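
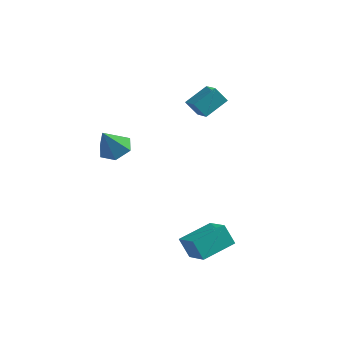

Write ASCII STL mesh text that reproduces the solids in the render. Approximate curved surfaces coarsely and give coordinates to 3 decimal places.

solid 
facet normal -0.514 -0.732 -0.447
outer loop
vertex 1.798 1.435 2.042
vertex 1.111 1.417 2.862
vertex 1.007 2.381 1.401
endloop
endfacet
facet normal 0.642 0.017 -0.767
outer loop
vertex 1.809 3.523 2.098
vertex 1.798 1.435 2.042
vertex 1.007 2.381 1.401
endloop
endfacet
facet normal -0.514 -0.732 -0.447
outer loop
vertex 1.007 2.381 1.401
vertex 1.111 1.417 2.862
vertex 0.32 2.363 2.221
endloop
endfacet
facet normal -0.569 0.681 -0.461
outer loop
vertex 0.32 2.363 2.221
vertex 1.809 3.523 2.098
vertex 1.007 2.381 1.401
endloop
endfacet
facet normal 0.569 -0.681 0.461
outer loop
vertex 1.798 1.435 2.042
vertex 1.913 2.559 3.559
vertex 1.111 1.417 2.862
endloop
endfacet
facet normal 0.642 0.017 -0.767
outer loop
vertex 2.6 2.577 2.739
vertex 1.798 1.435 2.042
vertex 1.809 3.523 2.098
endloop
endfacet
facet normal 0.569 -0.681 0.461
outer loop
vertex 2.6 2.577 2.739
vertex 1.913 2.559 3.559
vertex 1.798 1.435 2.042
endloop
endfacet
facet normal -0.642 -0.017 0.767
outer loop
vertex 1.111 1.417 2.862
vertex 1.913 2.559 3.559
vertex 0.32 2.363 2.221
endloop
endfacet
facet normal -0.569 0.681 -0.461
outer loop
vertex 1.122 3.505 2.918
vertex 1.809 3.523 2.098
vertex 0.32 2.363 2.221
endloop
endfacet
facet normal -0.642 -0.017 0.767
outer loop
vertex 0.32 2.363 2.221
vertex 1.913 2.559 3.559
vertex 1.122 3.505 2.918
endloop
endfacet
facet normal 0.514 0.732 0.447
outer loop
vertex 1.122 3.505 2.918
vertex 2.6 2.577 2.739
vertex 1.809 3.523 2.098
endloop
endfacet
facet normal 0.514 0.732 0.447
outer loop
vertex 1.913 2.559 3.559
vertex 2.6 2.577 2.739
vertex 1.122 3.505 2.918
endloop
endfacet
facet normal 0.249 0.387 -0.888
outer loop
vertex -1.678 -0.654 0.958
vertex -2.266 -1.287 0.517
vertex -2.607 -0.423 0.798
endloop
endfacet
facet normal 0.023 0.630 0.776
outer loop
vertex -1.678 -0.654 0.958
vertex -2.607 -0.423 0.798
vertex -2.694 -1.953 2.043
endloop
endfacet
facet normal 0.249 0.387 -0.888
outer loop
vertex -2.607 -0.423 0.798
vertex -2.266 -1.287 0.517
vertex -3.195 -1.057 0.357
endloop
endfacet
facet normal -0.788 0.415 0.455
outer loop
vertex -2.607 -0.423 0.798
vertex -3.195 -1.057 0.357
vertex -2.694 -1.953 2.043
endloop
endfacet
facet normal 0.249 0.388 -0.888
outer loop
vertex -3.195 -1.057 0.357
vertex -2.266 -1.287 0.517
vertex -2.853 -1.92 0.076
endloop
endfacet
facet normal -0.920 -0.387 0.068
outer loop
vertex -3.195 -1.057 0.357
vertex -2.853 -1.92 0.076
vertex -2.694 -1.953 2.043
endloop
endfacet
facet normal 0.248 0.388 -0.888
outer loop
vertex -2.853 -1.92 0.076
vertex -2.266 -1.287 0.517
vertex -1.925 -2.15 0.235
endloop
endfacet
facet normal -0.241 -0.970 0.003
outer loop
vertex -2.853 -1.92 0.076
vertex -1.925 -2.15 0.235
vertex -2.694 -1.953 2.043
endloop
endfacet
facet normal 0.249 0.388 -0.887
outer loop
vertex -1.925 -2.15 0.235
vertex -2.266 -1.287 0.517
vertex -1.337 -1.517 0.677
endloop
endfacet
facet normal 0.569 -0.755 0.324
outer loop
vertex -1.925 -2.15 0.235
vertex -1.337 -1.517 0.677
vertex -2.694 -1.953 2.043
endloop
endfacet
facet normal 0.249 0.387 -0.888
outer loop
vertex -1.337 -1.517 0.677
vertex -2.266 -1.287 0.517
vertex -1.678 -0.654 0.958
endloop
endfacet
facet normal 0.701 0.046 0.711
outer loop
vertex -1.337 -1.517 0.677
vertex -1.678 -0.654 0.958
vertex -2.694 -1.953 2.043
endloop
endfacet
facet normal -0.583 -0.792 -0.180
outer loop
vertex 3.858 -5.163 -3.797
vertex 3.208 -4.923 -2.745
vertex 2.779 -4.166 -4.691
endloop
endfacet
facet normal 0.516 -0.190 -0.835
outer loop
vertex 3.932 -2.597 -4.335
vertex 3.858 -5.163 -3.797
vertex 2.779 -4.166 -4.691
endloop
endfacet
facet normal -0.582 -0.793 -0.180
outer loop
vertex 2.779 -4.166 -4.691
vertex 3.208 -4.923 -2.745
vertex 2.128 -3.927 -3.639
endloop
endfacet
facet normal -0.628 0.579 -0.520
outer loop
vertex 2.128 -3.927 -3.639
vertex 3.932 -2.597 -4.335
vertex 2.779 -4.166 -4.691
endloop
endfacet
facet normal 0.628 -0.579 0.520
outer loop
vertex 3.858 -5.163 -3.797
vertex 4.361 -3.354 -2.389
vertex 3.208 -4.923 -2.745
endloop
endfacet
facet normal 0.516 -0.190 -0.835
outer loop
vertex 5.012 -3.593 -3.441
vertex 3.858 -5.163 -3.797
vertex 3.932 -2.597 -4.335
endloop
endfacet
facet normal 0.628 -0.579 0.520
outer loop
vertex 5.012 -3.593 -3.441
vertex 4.361 -3.354 -2.389
vertex 3.858 -5.163 -3.797
endloop
endfacet
facet normal -0.516 0.190 0.835
outer loop
vertex 3.208 -4.923 -2.745
vertex 4.361 -3.354 -2.389
vertex 2.128 -3.927 -3.639
endloop
endfacet
facet normal -0.628 0.579 -0.520
outer loop
vertex 3.282 -2.357 -3.283
vertex 3.932 -2.597 -4.335
vertex 2.128 -3.927 -3.639
endloop
endfacet
facet normal -0.516 0.190 0.835
outer loop
vertex 2.128 -3.927 -3.639
vertex 4.361 -3.354 -2.389
vertex 3.282 -2.357 -3.283
endloop
endfacet
facet normal 0.583 0.793 0.179
outer loop
vertex 3.282 -2.357 -3.283
vertex 5.012 -3.593 -3.441
vertex 3.932 -2.597 -4.335
endloop
endfacet
facet normal 0.583 0.792 0.181
outer loop
vertex 4.361 -3.354 -2.389
vertex 5.012 -3.593 -3.441
vertex 3.282 -2.357 -3.283
endloop
endfacet

endsolid


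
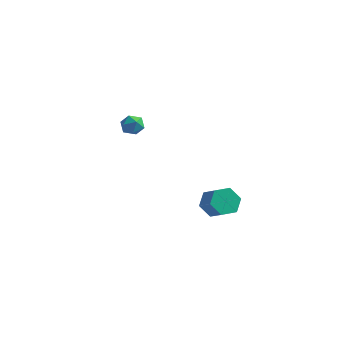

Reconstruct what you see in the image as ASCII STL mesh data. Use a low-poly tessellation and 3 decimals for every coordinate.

solid 
facet normal -0.905 0.416 -0.088
outer loop
vertex -4.153 2.775 -0.077
vertex -4.382 2.392 0.469
vertex -4.1 3.028 0.578
endloop
endfacet
facet normal -0.395 0.867 -0.303
outer loop
vertex -4.153 2.775 -0.077
vertex -4.1 3.028 0.578
vertex -3.568 3.112 0.124
endloop
endfacet
facet normal -0.033 0.554 -0.832
outer loop
vertex -4.153 2.775 -0.077
vertex -3.568 3.112 0.124
vertex -3.522 2.527 -0.267
endloop
endfacet
facet normal -0.320 -0.092 -0.943
outer loop
vertex -4.153 2.775 -0.077
vertex -3.522 2.527 -0.267
vertex -4.024 2.082 -0.053
endloop
endfacet
facet normal -0.857 -0.176 -0.483
outer loop
vertex -4.153 2.775 -0.077
vertex -4.024 2.082 -0.053
vertex -4.382 2.392 0.469
endloop
endfacet
facet normal 0.053 0.969 0.242
outer loop
vertex -3.568 3.112 0.124
vertex -4.1 3.028 0.578
vertex -3.436 2.938 0.793
endloop
endfacet
facet normal -0.770 0.240 0.591
outer loop
vertex -4.1 3.028 0.578
vertex -4.382 2.392 0.469
vertex -3.938 2.493 1.007
endloop
endfacet
facet normal -0.694 -0.718 -0.050
outer loop
vertex -4.382 2.392 0.469
vertex -4.024 2.082 -0.053
vertex -3.892 1.908 0.616
endloop
endfacet
facet normal 0.178 -0.582 -0.793
outer loop
vertex -4.024 2.082 -0.053
vertex -3.522 2.527 -0.267
vertex -3.36 1.992 0.162
endloop
endfacet
facet normal 0.640 0.461 -0.615
outer loop
vertex -3.522 2.527 -0.267
vertex -3.568 3.112 0.124
vertex -3.078 2.628 0.271
endloop
endfacet
facet normal 0.320 0.092 0.943
outer loop
vertex -3.307 2.245 0.817
vertex -3.436 2.938 0.793
vertex -3.938 2.493 1.007
endloop
endfacet
facet normal 0.033 -0.554 0.832
outer loop
vertex -3.307 2.245 0.817
vertex -3.938 2.493 1.007
vertex -3.892 1.908 0.616
endloop
endfacet
facet normal 0.395 -0.867 0.303
outer loop
vertex -3.307 2.245 0.817
vertex -3.892 1.908 0.616
vertex -3.36 1.992 0.162
endloop
endfacet
facet normal 0.905 -0.416 0.088
outer loop
vertex -3.307 2.245 0.817
vertex -3.36 1.992 0.162
vertex -3.078 2.628 0.271
endloop
endfacet
facet normal 0.857 0.176 0.483
outer loop
vertex -3.307 2.245 0.817
vertex -3.078 2.628 0.271
vertex -3.436 2.938 0.793
endloop
endfacet
facet normal -0.178 0.582 0.793
outer loop
vertex -3.938 2.493 1.007
vertex -3.436 2.938 0.793
vertex -4.1 3.028 0.578
endloop
endfacet
facet normal -0.640 -0.461 0.615
outer loop
vertex -3.892 1.908 0.616
vertex -3.938 2.493 1.007
vertex -4.382 2.392 0.469
endloop
endfacet
facet normal -0.053 -0.969 -0.242
outer loop
vertex -3.36 1.992 0.162
vertex -3.892 1.908 0.616
vertex -4.024 2.082 -0.053
endloop
endfacet
facet normal 0.770 -0.240 -0.591
outer loop
vertex -3.078 2.628 0.271
vertex -3.36 1.992 0.162
vertex -3.522 2.527 -0.267
endloop
endfacet
facet normal 0.694 0.718 0.050
outer loop
vertex -3.436 2.938 0.793
vertex -3.078 2.628 0.271
vertex -3.568 3.112 0.124
endloop
endfacet
facet normal -0.741 0.397 -0.542
outer loop
vertex 3.016 0.797 -2.358
vertex 2.576 0.048 -2.305
vertex 2.463 0.663 -1.7
endloop
endfacet
facet normal 0.217 0.905 0.367
outer loop
vertex 3.016 0.797 -2.358
vertex 2.463 0.663 -1.7
vertex 3.905 0.32 -1.708
endloop
endfacet
facet normal 0.217 0.905 0.367
outer loop
vertex 3.905 0.32 -1.708
vertex 2.463 0.663 -1.7
vertex 3.352 0.186 -1.05
endloop
endfacet
facet normal 0.741 -0.398 0.541
outer loop
vertex 3.905 0.32 -1.708
vertex 3.352 0.186 -1.05
vertex 3.464 -0.428 -1.655
endloop
endfacet
facet normal -0.741 0.397 -0.542
outer loop
vertex 2.463 0.663 -1.7
vertex 2.576 0.048 -2.305
vertex 2.023 -0.085 -1.647
endloop
endfacet
facet normal -0.442 0.319 0.838
outer loop
vertex 2.463 0.663 -1.7
vertex 2.023 -0.085 -1.647
vertex 3.352 0.186 -1.05
endloop
endfacet
facet normal -0.442 0.320 0.838
outer loop
vertex 3.352 0.186 -1.05
vertex 2.023 -0.085 -1.647
vertex 2.911 -0.562 -0.997
endloop
endfacet
facet normal 0.741 -0.398 0.541
outer loop
vertex 3.352 0.186 -1.05
vertex 2.911 -0.562 -0.997
vertex 3.464 -0.428 -1.655
endloop
endfacet
facet normal -0.740 0.398 -0.542
outer loop
vertex 2.023 -0.085 -1.647
vertex 2.576 0.048 -2.305
vertex 2.135 -0.7 -2.252
endloop
endfacet
facet normal -0.660 -0.585 0.472
outer loop
vertex 2.023 -0.085 -1.647
vertex 2.135 -0.7 -2.252
vertex 2.911 -0.562 -0.997
endloop
endfacet
facet normal -0.659 -0.585 0.472
outer loop
vertex 2.911 -0.562 -0.997
vertex 2.135 -0.7 -2.252
vertex 3.024 -1.177 -1.602
endloop
endfacet
facet normal 0.741 -0.397 0.542
outer loop
vertex 2.911 -0.562 -0.997
vertex 3.024 -1.177 -1.602
vertex 3.464 -0.428 -1.655
endloop
endfacet
facet normal -0.741 0.398 -0.541
outer loop
vertex 2.135 -0.7 -2.252
vertex 2.576 0.048 -2.305
vertex 2.688 -0.566 -2.91
endloop
endfacet
facet normal -0.217 -0.905 -0.367
outer loop
vertex 2.135 -0.7 -2.252
vertex 2.688 -0.566 -2.91
vertex 3.024 -1.177 -1.602
endloop
endfacet
facet normal -0.217 -0.905 -0.367
outer loop
vertex 3.024 -1.177 -1.602
vertex 2.688 -0.566 -2.91
vertex 3.577 -1.043 -2.26
endloop
endfacet
facet normal 0.741 -0.397 0.542
outer loop
vertex 3.024 -1.177 -1.602
vertex 3.577 -1.043 -2.26
vertex 3.464 -0.428 -1.655
endloop
endfacet
facet normal -0.741 0.398 -0.541
outer loop
vertex 2.688 -0.566 -2.91
vertex 2.576 0.048 -2.305
vertex 3.129 0.182 -2.963
endloop
endfacet
facet normal 0.441 -0.320 -0.838
outer loop
vertex 2.688 -0.566 -2.91
vertex 3.129 0.182 -2.963
vertex 3.577 -1.043 -2.26
endloop
endfacet
facet normal 0.442 -0.319 -0.838
outer loop
vertex 3.577 -1.043 -2.26
vertex 3.129 0.182 -2.963
vertex 4.017 -0.295 -2.313
endloop
endfacet
facet normal 0.741 -0.397 0.542
outer loop
vertex 3.577 -1.043 -2.26
vertex 4.017 -0.295 -2.313
vertex 3.464 -0.428 -1.655
endloop
endfacet
facet normal -0.741 0.397 -0.542
outer loop
vertex 3.129 0.182 -2.963
vertex 2.576 0.048 -2.305
vertex 3.016 0.797 -2.358
endloop
endfacet
facet normal 0.660 0.585 -0.472
outer loop
vertex 3.129 0.182 -2.963
vertex 3.016 0.797 -2.358
vertex 4.017 -0.295 -2.313
endloop
endfacet
facet normal 0.659 0.585 -0.472
outer loop
vertex 4.017 -0.295 -2.313
vertex 3.016 0.797 -2.358
vertex 3.905 0.32 -1.708
endloop
endfacet
facet normal 0.740 -0.398 0.542
outer loop
vertex 4.017 -0.295 -2.313
vertex 3.905 0.32 -1.708
vertex 3.464 -0.428 -1.655
endloop
endfacet

endsolid


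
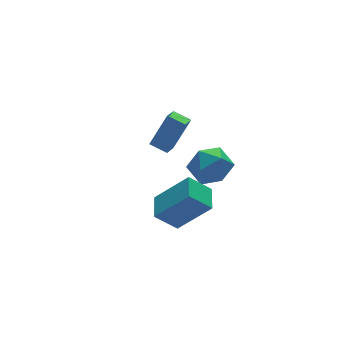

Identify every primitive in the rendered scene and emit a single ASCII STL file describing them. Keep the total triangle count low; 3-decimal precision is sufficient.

solid 
facet normal -0.518 0.756 0.399
outer loop
vertex 1.378 -1.734 2.457
vertex 1.946 -1.847 3.409
vertex 2.325 -1.167 2.612
endloop
endfacet
facet normal -0.451 0.838 -0.307
outer loop
vertex 1.378 -1.734 2.457
vertex 2.325 -1.167 2.612
vertex 2.115 -1.642 1.626
endloop
endfacet
facet normal -0.736 0.264 -0.623
outer loop
vertex 1.378 -1.734 2.457
vertex 2.115 -1.642 1.626
vertex 1.606 -2.616 1.814
endloop
endfacet
facet normal -0.979 -0.171 -0.112
outer loop
vertex 1.378 -1.734 2.457
vertex 1.606 -2.616 1.814
vertex 1.502 -2.743 2.916
endloop
endfacet
facet normal -0.844 0.133 0.519
outer loop
vertex 1.378 -1.734 2.457
vertex 1.502 -2.743 2.916
vertex 1.946 -1.847 3.409
endloop
endfacet
facet normal 0.244 0.852 -0.463
outer loop
vertex 2.115 -1.642 1.626
vertex 2.325 -1.167 2.612
vertex 3.138 -1.697 2.064
endloop
endfacet
facet normal 0.137 0.721 0.680
outer loop
vertex 2.325 -1.167 2.612
vertex 1.946 -1.847 3.409
vertex 3.034 -1.824 3.166
endloop
endfacet
facet normal -0.390 -0.288 0.875
outer loop
vertex 1.946 -1.847 3.409
vertex 1.502 -2.743 2.916
vertex 2.525 -2.798 3.354
endloop
endfacet
facet normal -0.608 -0.780 -0.147
outer loop
vertex 1.502 -2.743 2.916
vertex 1.606 -2.616 1.814
vertex 2.315 -3.273 2.368
endloop
endfacet
facet normal -0.216 -0.075 -0.974
outer loop
vertex 1.606 -2.616 1.814
vertex 2.115 -1.642 1.626
vertex 2.694 -2.593 1.571
endloop
endfacet
facet normal 0.979 0.171 0.112
outer loop
vertex 3.262 -2.706 2.523
vertex 3.138 -1.697 2.064
vertex 3.034 -1.824 3.166
endloop
endfacet
facet normal 0.736 -0.264 0.623
outer loop
vertex 3.262 -2.706 2.523
vertex 3.034 -1.824 3.166
vertex 2.525 -2.798 3.354
endloop
endfacet
facet normal 0.451 -0.838 0.307
outer loop
vertex 3.262 -2.706 2.523
vertex 2.525 -2.798 3.354
vertex 2.315 -3.273 2.368
endloop
endfacet
facet normal 0.518 -0.756 -0.399
outer loop
vertex 3.262 -2.706 2.523
vertex 2.315 -3.273 2.368
vertex 2.694 -2.593 1.571
endloop
endfacet
facet normal 0.844 -0.133 -0.519
outer loop
vertex 3.262 -2.706 2.523
vertex 2.694 -2.593 1.571
vertex 3.138 -1.697 2.064
endloop
endfacet
facet normal 0.608 0.780 0.147
outer loop
vertex 3.034 -1.824 3.166
vertex 3.138 -1.697 2.064
vertex 2.325 -1.167 2.612
endloop
endfacet
facet normal 0.216 0.075 0.974
outer loop
vertex 2.525 -2.798 3.354
vertex 3.034 -1.824 3.166
vertex 1.946 -1.847 3.409
endloop
endfacet
facet normal -0.244 -0.852 0.463
outer loop
vertex 2.315 -3.273 2.368
vertex 2.525 -2.798 3.354
vertex 1.502 -2.743 2.916
endloop
endfacet
facet normal -0.137 -0.721 -0.680
outer loop
vertex 2.694 -2.593 1.571
vertex 2.315 -3.273 2.368
vertex 1.606 -2.616 1.814
endloop
endfacet
facet normal 0.390 0.288 -0.875
outer loop
vertex 3.138 -1.697 2.064
vertex 2.694 -2.593 1.571
vertex 2.115 -1.642 1.626
endloop
endfacet
facet normal -0.553 0.412 -0.724
outer loop
vertex -1.162 -3.39 1.429
vertex -0.523 -2.268 1.58
vertex -0.247 -3.786 0.504
endloop
endfacet
facet normal -0.491 -0.863 -0.116
outer loop
vertex 0.943 -4.672 2.06
vertex -1.162 -3.39 1.429
vertex -0.247 -3.786 0.504
endloop
endfacet
facet normal -0.554 0.412 -0.724
outer loop
vertex -0.247 -3.786 0.504
vertex -0.523 -2.268 1.58
vertex 0.391 -2.664 0.655
endloop
endfacet
facet normal 0.673 -0.291 -0.680
outer loop
vertex 0.391 -2.664 0.655
vertex 0.943 -4.672 2.06
vertex -0.247 -3.786 0.504
endloop
endfacet
facet normal -0.673 0.291 0.680
outer loop
vertex -1.162 -3.39 1.429
vertex 0.667 -3.154 3.136
vertex -0.523 -2.268 1.58
endloop
endfacet
facet normal -0.491 -0.863 -0.116
outer loop
vertex 0.029 -4.276 2.985
vertex -1.162 -3.39 1.429
vertex 0.943 -4.672 2.06
endloop
endfacet
facet normal -0.673 0.291 0.680
outer loop
vertex 0.029 -4.276 2.985
vertex 0.667 -3.154 3.136
vertex -1.162 -3.39 1.429
endloop
endfacet
facet normal 0.491 0.863 0.116
outer loop
vertex -0.523 -2.268 1.58
vertex 0.667 -3.154 3.136
vertex 0.391 -2.664 0.655
endloop
endfacet
facet normal 0.672 -0.291 -0.681
outer loop
vertex 1.582 -3.55 2.211
vertex 0.943 -4.672 2.06
vertex 0.391 -2.664 0.655
endloop
endfacet
facet normal 0.491 0.863 0.116
outer loop
vertex 0.391 -2.664 0.655
vertex 0.667 -3.154 3.136
vertex 1.582 -3.55 2.211
endloop
endfacet
facet normal 0.553 -0.413 0.724
outer loop
vertex 1.582 -3.55 2.211
vertex 0.029 -4.276 2.985
vertex 0.943 -4.672 2.06
endloop
endfacet
facet normal 0.553 -0.412 0.724
outer loop
vertex 0.667 -3.154 3.136
vertex 0.029 -4.276 2.985
vertex 1.582 -3.55 2.211
endloop
endfacet
facet normal -0.530 0.789 0.312
outer loop
vertex 2.62 2.105 2.736
vertex 3.271 2.676 2.397
vertex 1.706 2.154 1.059
endloop
endfacet
facet normal -0.701 -0.614 0.364
outer loop
vertex 2.209 1.404 0.763
vertex 2.62 2.105 2.736
vertex 1.706 2.154 1.059
endloop
endfacet
facet normal -0.530 0.789 0.312
outer loop
vertex 1.706 2.154 1.059
vertex 3.271 2.676 2.397
vertex 2.358 2.725 0.721
endloop
endfacet
facet normal -0.478 0.026 -0.878
outer loop
vertex 2.358 2.725 0.721
vertex 2.209 1.404 0.763
vertex 1.706 2.154 1.059
endloop
endfacet
facet normal 0.479 -0.025 0.877
outer loop
vertex 2.62 2.105 2.736
vertex 3.774 1.926 2.101
vertex 3.271 2.676 2.397
endloop
endfacet
facet normal -0.701 -0.613 0.364
outer loop
vertex 3.122 1.355 2.439
vertex 2.62 2.105 2.736
vertex 2.209 1.404 0.763
endloop
endfacet
facet normal 0.479 -0.027 0.878
outer loop
vertex 3.122 1.355 2.439
vertex 3.774 1.926 2.101
vertex 2.62 2.105 2.736
endloop
endfacet
facet normal 0.701 0.614 -0.364
outer loop
vertex 3.271 2.676 2.397
vertex 3.774 1.926 2.101
vertex 2.358 2.725 0.721
endloop
endfacet
facet normal -0.480 0.026 -0.877
outer loop
vertex 2.86 1.975 0.424
vertex 2.209 1.404 0.763
vertex 2.358 2.725 0.721
endloop
endfacet
facet normal 0.701 0.613 -0.364
outer loop
vertex 2.358 2.725 0.721
vertex 3.774 1.926 2.101
vertex 2.86 1.975 0.424
endloop
endfacet
facet normal 0.530 -0.789 -0.312
outer loop
vertex 2.86 1.975 0.424
vertex 3.122 1.355 2.439
vertex 2.209 1.404 0.763
endloop
endfacet
facet normal 0.529 -0.789 -0.312
outer loop
vertex 3.774 1.926 2.101
vertex 3.122 1.355 2.439
vertex 2.86 1.975 0.424
endloop
endfacet

endsolid


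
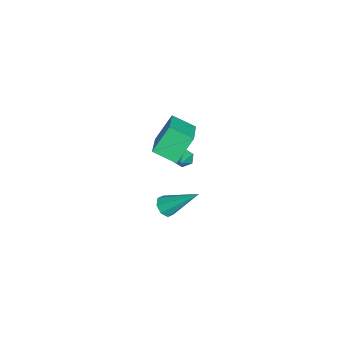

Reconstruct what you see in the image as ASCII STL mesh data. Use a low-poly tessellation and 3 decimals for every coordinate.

solid 
facet normal -0.187 -0.727 -0.661
outer loop
vertex 3.019 -1.719 2.69
vertex 2.762 -1.358 2.366
vertex 3.28 -1.536 2.415
endloop
endfacet
facet normal 0.784 -0.327 0.527
outer loop
vertex 3.019 -1.719 2.69
vertex 3.28 -1.536 2.415
vertex 3.118 0.038 3.634
endloop
endfacet
facet normal -0.187 -0.727 -0.661
outer loop
vertex 3.28 -1.536 2.415
vertex 2.762 -1.358 2.366
vertex 3.236 -1.248 2.111
endloop
endfacet
facet normal 0.992 0.123 -0.027
outer loop
vertex 3.28 -1.536 2.415
vertex 3.236 -1.248 2.111
vertex 3.118 0.038 3.634
endloop
endfacet
facet normal -0.186 -0.727 -0.660
outer loop
vertex 3.236 -1.248 2.111
vertex 2.762 -1.358 2.366
vertex 2.915 -1.025 1.956
endloop
endfacet
facet normal 0.646 0.607 -0.463
outer loop
vertex 3.236 -1.248 2.111
vertex 2.915 -1.025 1.956
vertex 3.118 0.038 3.634
endloop
endfacet
facet normal -0.186 -0.728 -0.660
outer loop
vertex 2.915 -1.025 1.956
vertex 2.762 -1.358 2.366
vertex 2.504 -0.997 2.041
endloop
endfacet
facet normal -0.052 0.846 -0.530
outer loop
vertex 2.915 -1.025 1.956
vertex 2.504 -0.997 2.041
vertex 3.118 0.038 3.634
endloop
endfacet
facet normal -0.186 -0.727 -0.660
outer loop
vertex 2.504 -0.997 2.041
vertex 2.762 -1.358 2.366
vertex 2.243 -1.18 2.316
endloop
endfacet
facet normal -0.689 0.699 -0.189
outer loop
vertex 2.504 -0.997 2.041
vertex 2.243 -1.18 2.316
vertex 3.118 0.038 3.634
endloop
endfacet
facet normal -0.185 -0.727 -0.662
outer loop
vertex 2.243 -1.18 2.316
vertex 2.762 -1.358 2.366
vertex 2.287 -1.468 2.62
endloop
endfacet
facet normal -0.897 0.249 0.366
outer loop
vertex 2.243 -1.18 2.316
vertex 2.287 -1.468 2.62
vertex 3.118 0.038 3.634
endloop
endfacet
facet normal -0.185 -0.727 -0.661
outer loop
vertex 2.287 -1.468 2.62
vertex 2.762 -1.358 2.366
vertex 2.608 -1.691 2.775
endloop
endfacet
facet normal -0.550 -0.236 0.801
outer loop
vertex 2.287 -1.468 2.62
vertex 2.608 -1.691 2.775
vertex 3.118 0.038 3.634
endloop
endfacet
facet normal -0.186 -0.726 -0.662
outer loop
vertex 2.608 -1.691 2.775
vertex 2.762 -1.358 2.366
vertex 3.019 -1.719 2.69
endloop
endfacet
facet normal 0.147 -0.475 0.868
outer loop
vertex 2.608 -1.691 2.775
vertex 3.019 -1.719 2.69
vertex 3.118 0.038 3.634
endloop
endfacet
facet normal -0.385 0.488 0.783
outer loop
vertex -1.992 -1.174 4.104
vertex -0.082 -1.246 5.088
vertex -1.693 -0.127 3.599
endloop
endfacet
facet normal -0.888 0.033 -0.458
outer loop
vertex -1.118 -0.854 2.432
vertex -1.992 -1.174 4.104
vertex -1.693 -0.127 3.599
endloop
endfacet
facet normal -0.385 0.488 0.783
outer loop
vertex -1.693 -0.127 3.599
vertex -0.082 -1.246 5.088
vertex 0.218 -0.199 4.584
endloop
endfacet
facet normal 0.250 0.872 -0.420
outer loop
vertex 0.218 -0.199 4.584
vertex -1.118 -0.854 2.432
vertex -1.693 -0.127 3.599
endloop
endfacet
facet normal -0.250 -0.872 0.420
outer loop
vertex -1.992 -1.174 4.104
vertex 0.493 -1.973 3.921
vertex -0.082 -1.246 5.088
endloop
endfacet
facet normal -0.888 0.034 -0.458
outer loop
vertex -1.418 -1.901 2.936
vertex -1.992 -1.174 4.104
vertex -1.118 -0.854 2.432
endloop
endfacet
facet normal -0.250 -0.872 0.420
outer loop
vertex -1.418 -1.901 2.936
vertex 0.493 -1.973 3.921
vertex -1.992 -1.174 4.104
endloop
endfacet
facet normal 0.888 -0.034 0.459
outer loop
vertex -0.082 -1.246 5.088
vertex 0.493 -1.973 3.921
vertex 0.218 -0.199 4.584
endloop
endfacet
facet normal 0.249 0.872 -0.420
outer loop
vertex 0.792 -0.926 3.416
vertex -1.118 -0.854 2.432
vertex 0.218 -0.199 4.584
endloop
endfacet
facet normal 0.889 -0.033 0.457
outer loop
vertex 0.218 -0.199 4.584
vertex 0.493 -1.973 3.921
vertex 0.792 -0.926 3.416
endloop
endfacet
facet normal 0.385 -0.488 -0.783
outer loop
vertex 0.792 -0.926 3.416
vertex -1.418 -1.901 2.936
vertex -1.118 -0.854 2.432
endloop
endfacet
facet normal 0.385 -0.488 -0.783
outer loop
vertex 0.493 -1.973 3.921
vertex -1.418 -1.901 2.936
vertex 0.792 -0.926 3.416
endloop
endfacet
facet normal -0.826 0.058 -0.561
outer loop
vertex -3.443 -0.747 -1.112
vertex -3.726 -0.701 -0.691
vertex -3.541 -0.285 -0.92
endloop
endfacet
facet normal 0.728 0.389 -0.564
outer loop
vertex -3.443 -0.747 -1.112
vertex -3.541 -0.285 -0.92
vertex -2.374 -0.799 0.231
endloop
endfacet
facet normal -0.826 0.059 -0.560
outer loop
vertex -3.541 -0.285 -0.92
vertex -3.726 -0.701 -0.691
vertex -3.824 -0.239 -0.498
endloop
endfacet
facet normal 0.311 0.944 0.106
outer loop
vertex -3.541 -0.285 -0.92
vertex -3.824 -0.239 -0.498
vertex -2.374 -0.799 0.231
endloop
endfacet
facet normal -0.825 0.060 -0.563
outer loop
vertex -3.824 -0.239 -0.498
vertex -3.726 -0.701 -0.691
vertex -4.01 -0.656 -0.27
endloop
endfacet
facet normal -0.203 0.538 0.818
outer loop
vertex -3.824 -0.239 -0.498
vertex -4.01 -0.656 -0.27
vertex -2.374 -0.799 0.231
endloop
endfacet
facet normal -0.825 0.059 -0.563
outer loop
vertex -4.01 -0.656 -0.27
vertex -3.726 -0.701 -0.691
vertex -3.912 -1.118 -0.462
endloop
endfacet
facet normal -0.299 -0.420 0.857
outer loop
vertex -4.01 -0.656 -0.27
vertex -3.912 -1.118 -0.462
vertex -2.374 -0.799 0.231
endloop
endfacet
facet normal -0.825 0.059 -0.563
outer loop
vertex -3.912 -1.118 -0.462
vertex -3.726 -0.701 -0.691
vertex -3.628 -1.163 -0.883
endloop
endfacet
facet normal 0.119 -0.976 0.185
outer loop
vertex -3.912 -1.118 -0.462
vertex -3.628 -1.163 -0.883
vertex -2.374 -0.799 0.231
endloop
endfacet
facet normal -0.826 0.058 -0.561
outer loop
vertex -3.628 -1.163 -0.883
vertex -3.726 -0.701 -0.691
vertex -3.443 -0.747 -1.112
endloop
endfacet
facet normal 0.632 -0.570 -0.525
outer loop
vertex -3.628 -1.163 -0.883
vertex -3.443 -0.747 -1.112
vertex -2.374 -0.799 0.231
endloop
endfacet

endsolid


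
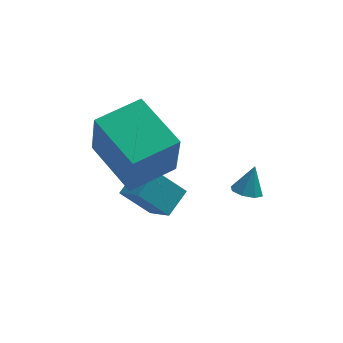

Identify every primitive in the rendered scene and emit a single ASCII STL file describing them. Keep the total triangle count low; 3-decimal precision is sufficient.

solid 
facet normal -0.854 -0.501 -0.143
outer loop
vertex -1.524 1.732 4.391
vertex -2.645 3.446 5.077
vertex -1.62 2.462 2.413
endloop
endfacet
facet normal 0.519 -0.793 -0.318
outer loop
vertex -0.135 3.334 2.663
vertex -1.524 1.732 4.391
vertex -1.62 2.462 2.413
endloop
endfacet
facet normal -0.854 -0.501 -0.143
outer loop
vertex -1.62 2.462 2.413
vertex -2.645 3.446 5.077
vertex -2.741 4.176 3.1
endloop
endfacet
facet normal -0.045 0.346 -0.937
outer loop
vertex -2.741 4.176 3.1
vertex -0.135 3.334 2.663
vertex -1.62 2.462 2.413
endloop
endfacet
facet normal 0.045 -0.346 0.937
outer loop
vertex -1.524 1.732 4.391
vertex -1.16 4.318 5.327
vertex -2.645 3.446 5.077
endloop
endfacet
facet normal 0.519 -0.793 -0.318
outer loop
vertex -0.039 2.604 4.64
vertex -1.524 1.732 4.391
vertex -0.135 3.334 2.663
endloop
endfacet
facet normal 0.046 -0.346 0.937
outer loop
vertex -0.039 2.604 4.64
vertex -1.16 4.318 5.327
vertex -1.524 1.732 4.391
endloop
endfacet
facet normal -0.519 0.793 0.318
outer loop
vertex -2.645 3.446 5.077
vertex -1.16 4.318 5.327
vertex -2.741 4.176 3.1
endloop
endfacet
facet normal -0.046 0.345 -0.937
outer loop
vertex -1.256 5.048 3.349
vertex -0.135 3.334 2.663
vertex -2.741 4.176 3.1
endloop
endfacet
facet normal -0.519 0.793 0.318
outer loop
vertex -2.741 4.176 3.1
vertex -1.16 4.318 5.327
vertex -1.256 5.048 3.349
endloop
endfacet
facet normal 0.854 0.501 0.143
outer loop
vertex -1.256 5.048 3.349
vertex -0.039 2.604 4.64
vertex -0.135 3.334 2.663
endloop
endfacet
facet normal 0.854 0.501 0.143
outer loop
vertex -1.16 4.318 5.327
vertex -0.039 2.604 4.64
vertex -1.256 5.048 3.349
endloop
endfacet
facet normal -0.260 -0.321 -0.911
outer loop
vertex 2.478 2.11 2.269
vertex 2.006 2.345 2.321
vertex 2.479 2.492 2.134
endloop
endfacet
facet normal 0.984 0.057 0.170
outer loop
vertex 2.478 2.11 2.269
vertex 2.479 2.492 2.134
vertex 2.274 2.675 3.259
endloop
endfacet
facet normal -0.260 -0.322 -0.910
outer loop
vertex 2.479 2.492 2.134
vertex 2.006 2.345 2.321
vertex 2.203 2.788 2.108
endloop
endfacet
facet normal 0.730 0.683 0.022
outer loop
vertex 2.479 2.492 2.134
vertex 2.203 2.788 2.108
vertex 2.274 2.675 3.259
endloop
endfacet
facet normal -0.262 -0.321 -0.910
outer loop
vertex 2.203 2.788 2.108
vertex 2.006 2.345 2.321
vertex 1.811 2.825 2.208
endloop
endfacet
facet normal 0.116 0.989 0.090
outer loop
vertex 2.203 2.788 2.108
vertex 1.811 2.825 2.208
vertex 2.274 2.675 3.259
endloop
endfacet
facet normal -0.260 -0.320 -0.911
outer loop
vertex 1.811 2.825 2.208
vertex 2.006 2.345 2.321
vertex 1.534 2.58 2.373
endloop
endfacet
facet normal -0.504 0.796 0.336
outer loop
vertex 1.811 2.825 2.208
vertex 1.534 2.58 2.373
vertex 2.274 2.675 3.259
endloop
endfacet
facet normal -0.260 -0.320 -0.911
outer loop
vertex 1.534 2.58 2.373
vertex 2.006 2.345 2.321
vertex 1.532 2.197 2.508
endloop
endfacet
facet normal -0.760 0.219 0.611
outer loop
vertex 1.534 2.58 2.373
vertex 1.532 2.197 2.508
vertex 2.274 2.675 3.259
endloop
endfacet
facet normal -0.259 -0.321 -0.911
outer loop
vertex 1.532 2.197 2.508
vertex 2.006 2.345 2.321
vertex 1.808 1.901 2.534
endloop
endfacet
facet normal -0.507 -0.406 0.760
outer loop
vertex 1.532 2.197 2.508
vertex 1.808 1.901 2.534
vertex 2.274 2.675 3.259
endloop
endfacet
facet normal -0.262 -0.320 -0.911
outer loop
vertex 1.808 1.901 2.534
vertex 2.006 2.345 2.321
vertex 2.2 1.865 2.434
endloop
endfacet
facet normal 0.111 -0.714 0.691
outer loop
vertex 1.808 1.901 2.534
vertex 2.2 1.865 2.434
vertex 2.274 2.675 3.259
endloop
endfacet
facet normal -0.259 -0.319 -0.911
outer loop
vertex 2.2 1.865 2.434
vertex 2.006 2.345 2.321
vertex 2.478 2.11 2.269
endloop
endfacet
facet normal 0.726 -0.522 0.448
outer loop
vertex 2.2 1.865 2.434
vertex 2.478 2.11 2.269
vertex 2.274 2.675 3.259
endloop
endfacet
facet normal -0.705 0.087 0.704
outer loop
vertex -0.755 3.727 2.224
vertex -1.318 4.604 1.552
vertex -1.355 2.956 1.719
endloop
endfacet
facet normal 0.453 -0.708 0.542
outer loop
vertex -0.382 2.836 0.748
vertex -0.755 3.727 2.224
vertex -1.355 2.956 1.719
endloop
endfacet
facet normal -0.705 0.087 0.704
outer loop
vertex -1.355 2.956 1.719
vertex -1.318 4.604 1.552
vertex -1.918 3.833 1.047
endloop
endfacet
facet normal -0.545 -0.702 -0.459
outer loop
vertex -1.918 3.833 1.047
vertex -0.382 2.836 0.748
vertex -1.355 2.956 1.719
endloop
endfacet
facet normal 0.545 0.702 0.459
outer loop
vertex -0.755 3.727 2.224
vertex -0.345 4.484 0.581
vertex -1.318 4.604 1.552
endloop
endfacet
facet normal 0.453 -0.708 0.542
outer loop
vertex 0.218 3.607 1.253
vertex -0.755 3.727 2.224
vertex -0.382 2.836 0.748
endloop
endfacet
facet normal 0.545 0.702 0.459
outer loop
vertex 0.218 3.607 1.253
vertex -0.345 4.484 0.581
vertex -0.755 3.727 2.224
endloop
endfacet
facet normal -0.453 0.708 -0.542
outer loop
vertex -1.318 4.604 1.552
vertex -0.345 4.484 0.581
vertex -1.918 3.833 1.047
endloop
endfacet
facet normal -0.545 -0.702 -0.459
outer loop
vertex -0.945 3.713 0.076
vertex -0.382 2.836 0.748
vertex -1.918 3.833 1.047
endloop
endfacet
facet normal -0.453 0.708 -0.542
outer loop
vertex -1.918 3.833 1.047
vertex -0.345 4.484 0.581
vertex -0.945 3.713 0.076
endloop
endfacet
facet normal 0.705 -0.087 -0.704
outer loop
vertex -0.945 3.713 0.076
vertex 0.218 3.607 1.253
vertex -0.382 2.836 0.748
endloop
endfacet
facet normal 0.705 -0.087 -0.704
outer loop
vertex -0.345 4.484 0.581
vertex 0.218 3.607 1.253
vertex -0.945 3.713 0.076
endloop
endfacet

endsolid


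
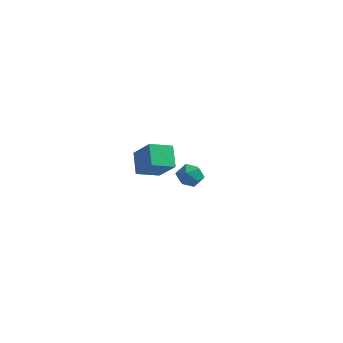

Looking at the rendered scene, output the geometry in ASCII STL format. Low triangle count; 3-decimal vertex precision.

solid 
facet normal -0.250 0.959 -0.132
outer loop
vertex 2.067 4.359 -2.881
vertex 1.343 4.257 -2.247
vertex 2.22 4.528 -1.94
endloop
endfacet
facet normal 0.450 0.863 -0.228
outer loop
vertex 2.067 4.359 -2.881
vertex 2.22 4.528 -1.94
vertex 2.88 4.047 -2.459
endloop
endfacet
facet normal 0.537 0.385 -0.751
outer loop
vertex 2.067 4.359 -2.881
vertex 2.88 4.047 -2.459
vertex 2.411 3.479 -3.086
endloop
endfacet
facet normal -0.110 0.185 -0.977
outer loop
vertex 2.067 4.359 -2.881
vertex 2.411 3.479 -3.086
vertex 1.462 3.609 -2.955
endloop
endfacet
facet normal -0.596 0.540 -0.594
outer loop
vertex 2.067 4.359 -2.881
vertex 1.462 3.609 -2.955
vertex 1.343 4.257 -2.247
endloop
endfacet
facet normal 0.720 0.586 0.373
outer loop
vertex 2.88 4.047 -2.459
vertex 2.22 4.528 -1.94
vertex 2.658 3.751 -1.565
endloop
endfacet
facet normal -0.414 0.741 0.529
outer loop
vertex 2.22 4.528 -1.94
vertex 1.343 4.257 -2.247
vertex 1.709 3.881 -1.434
endloop
endfacet
facet normal -0.973 0.063 -0.221
outer loop
vertex 1.343 4.257 -2.247
vertex 1.462 3.609 -2.955
vertex 1.24 3.313 -2.061
endloop
endfacet
facet normal -0.186 -0.510 -0.840
outer loop
vertex 1.462 3.609 -2.955
vertex 2.411 3.479 -3.086
vertex 1.9 2.832 -2.58
endloop
endfacet
facet normal 0.860 -0.187 -0.474
outer loop
vertex 2.411 3.479 -3.086
vertex 2.88 4.047 -2.459
vertex 2.777 3.103 -2.273
endloop
endfacet
facet normal 0.110 -0.185 0.977
outer loop
vertex 2.053 3.001 -1.639
vertex 2.658 3.751 -1.565
vertex 1.709 3.881 -1.434
endloop
endfacet
facet normal -0.537 -0.385 0.751
outer loop
vertex 2.053 3.001 -1.639
vertex 1.709 3.881 -1.434
vertex 1.24 3.313 -2.061
endloop
endfacet
facet normal -0.450 -0.863 0.228
outer loop
vertex 2.053 3.001 -1.639
vertex 1.24 3.313 -2.061
vertex 1.9 2.832 -2.58
endloop
endfacet
facet normal 0.250 -0.959 0.132
outer loop
vertex 2.053 3.001 -1.639
vertex 1.9 2.832 -2.58
vertex 2.777 3.103 -2.273
endloop
endfacet
facet normal 0.596 -0.540 0.594
outer loop
vertex 2.053 3.001 -1.639
vertex 2.777 3.103 -2.273
vertex 2.658 3.751 -1.565
endloop
endfacet
facet normal 0.186 0.510 0.840
outer loop
vertex 1.709 3.881 -1.434
vertex 2.658 3.751 -1.565
vertex 2.22 4.528 -1.94
endloop
endfacet
facet normal -0.860 0.187 0.474
outer loop
vertex 1.24 3.313 -2.061
vertex 1.709 3.881 -1.434
vertex 1.343 4.257 -2.247
endloop
endfacet
facet normal -0.720 -0.586 -0.373
outer loop
vertex 1.9 2.832 -2.58
vertex 1.24 3.313 -2.061
vertex 1.462 3.609 -2.955
endloop
endfacet
facet normal 0.414 -0.741 -0.529
outer loop
vertex 2.777 3.103 -2.273
vertex 1.9 2.832 -2.58
vertex 2.411 3.479 -3.086
endloop
endfacet
facet normal 0.973 -0.063 0.221
outer loop
vertex 2.658 3.751 -1.565
vertex 2.777 3.103 -2.273
vertex 2.88 4.047 -2.459
endloop
endfacet
facet normal -0.669 -0.670 0.321
outer loop
vertex 2.727 -4.255 5.12
vertex 1.508 -3.679 3.782
vertex 3.315 -5.319 4.127
endloop
endfacet
facet normal 0.642 -0.303 0.705
outer loop
vertex 4.332 -4.301 3.638
vertex 2.727 -4.255 5.12
vertex 3.315 -5.319 4.127
endloop
endfacet
facet normal -0.669 -0.670 0.321
outer loop
vertex 3.315 -5.319 4.127
vertex 1.508 -3.679 3.782
vertex 2.096 -4.743 2.788
endloop
endfacet
facet normal 0.374 -0.678 -0.633
outer loop
vertex 2.096 -4.743 2.788
vertex 4.332 -4.301 3.638
vertex 3.315 -5.319 4.127
endloop
endfacet
facet normal -0.374 0.678 0.633
outer loop
vertex 2.727 -4.255 5.12
vertex 2.525 -2.661 3.293
vertex 1.508 -3.679 3.782
endloop
endfacet
facet normal 0.642 -0.303 0.704
outer loop
vertex 3.744 -3.237 4.632
vertex 2.727 -4.255 5.12
vertex 4.332 -4.301 3.638
endloop
endfacet
facet normal -0.375 0.678 0.633
outer loop
vertex 3.744 -3.237 4.632
vertex 2.525 -2.661 3.293
vertex 2.727 -4.255 5.12
endloop
endfacet
facet normal -0.642 0.303 -0.704
outer loop
vertex 1.508 -3.679 3.782
vertex 2.525 -2.661 3.293
vertex 2.096 -4.743 2.788
endloop
endfacet
facet normal 0.375 -0.678 -0.633
outer loop
vertex 3.113 -3.725 2.3
vertex 4.332 -4.301 3.638
vertex 2.096 -4.743 2.788
endloop
endfacet
facet normal -0.642 0.303 -0.705
outer loop
vertex 2.096 -4.743 2.788
vertex 2.525 -2.661 3.293
vertex 3.113 -3.725 2.3
endloop
endfacet
facet normal 0.669 0.670 -0.321
outer loop
vertex 3.113 -3.725 2.3
vertex 3.744 -3.237 4.632
vertex 4.332 -4.301 3.638
endloop
endfacet
facet normal 0.669 0.670 -0.321
outer loop
vertex 2.525 -2.661 3.293
vertex 3.744 -3.237 4.632
vertex 3.113 -3.725 2.3
endloop
endfacet

endsolid


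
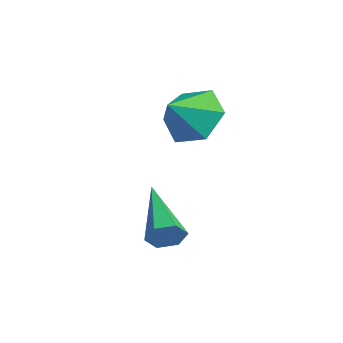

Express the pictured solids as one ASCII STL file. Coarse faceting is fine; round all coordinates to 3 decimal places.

solid 
facet normal -0.254 0.756 -0.603
outer loop
vertex 3.58 3.592 -0.244
vertex 2.836 3.071 -0.584
vertex 2.713 3.646 0.188
endloop
endfacet
facet normal 0.448 0.076 0.891
outer loop
vertex 3.58 3.592 -0.244
vertex 2.713 3.646 0.188
vertex 3.124 2.209 0.104
endloop
endfacet
facet normal -0.254 0.756 -0.603
outer loop
vertex 2.713 3.646 0.188
vertex 2.836 3.071 -0.584
vertex 1.969 3.125 -0.152
endloop
endfacet
facet normal -0.324 -0.147 0.935
outer loop
vertex 2.713 3.646 0.188
vertex 1.969 3.125 -0.152
vertex 3.124 2.209 0.104
endloop
endfacet
facet normal -0.253 0.757 -0.603
outer loop
vertex 1.969 3.125 -0.152
vertex 2.836 3.071 -0.584
vertex 2.091 2.551 -0.924
endloop
endfacet
facet normal -0.622 -0.672 0.401
outer loop
vertex 1.969 3.125 -0.152
vertex 2.091 2.551 -0.924
vertex 3.124 2.209 0.104
endloop
endfacet
facet normal -0.253 0.756 -0.603
outer loop
vertex 2.091 2.551 -0.924
vertex 2.836 3.071 -0.584
vertex 2.958 2.496 -1.356
endloop
endfacet
facet normal -0.149 -0.973 -0.174
outer loop
vertex 2.091 2.551 -0.924
vertex 2.958 2.496 -1.356
vertex 3.124 2.209 0.104
endloop
endfacet
facet normal -0.254 0.756 -0.603
outer loop
vertex 2.958 2.496 -1.356
vertex 2.836 3.071 -0.584
vertex 3.702 3.017 -1.016
endloop
endfacet
facet normal 0.625 -0.750 -0.218
outer loop
vertex 2.958 2.496 -1.356
vertex 3.702 3.017 -1.016
vertex 3.124 2.209 0.104
endloop
endfacet
facet normal -0.254 0.756 -0.603
outer loop
vertex 3.702 3.017 -1.016
vertex 2.836 3.071 -0.584
vertex 3.58 3.592 -0.244
endloop
endfacet
facet normal 0.922 -0.225 0.314
outer loop
vertex 3.702 3.017 -1.016
vertex 3.58 3.592 -0.244
vertex 3.124 2.209 0.104
endloop
endfacet
facet normal 0.909 -0.200 -0.364
outer loop
vertex 5.142 1.553 -3.083
vertex 4.916 1.391 -3.558
vertex 5.06 1.917 -3.488
endloop
endfacet
facet normal 0.175 0.750 0.638
outer loop
vertex 5.142 1.553 -3.083
vertex 5.06 1.917 -3.488
vertex 3.024 1.809 -2.802
endloop
endfacet
facet normal 0.910 -0.201 -0.363
outer loop
vertex 5.06 1.917 -3.488
vertex 4.916 1.391 -3.558
vertex 4.835 1.755 -3.963
endloop
endfacet
facet normal -0.138 0.956 -0.260
outer loop
vertex 5.06 1.917 -3.488
vertex 4.835 1.755 -3.963
vertex 3.024 1.809 -2.802
endloop
endfacet
facet normal 0.909 -0.202 -0.363
outer loop
vertex 4.835 1.755 -3.963
vertex 4.916 1.391 -3.558
vertex 4.69 1.228 -4.033
endloop
endfacet
facet normal -0.517 0.251 -0.818
outer loop
vertex 4.835 1.755 -3.963
vertex 4.69 1.228 -4.033
vertex 3.024 1.809 -2.802
endloop
endfacet
facet normal 0.910 -0.201 -0.364
outer loop
vertex 4.69 1.228 -4.033
vertex 4.916 1.391 -3.558
vertex 4.772 0.865 -3.628
endloop
endfacet
facet normal -0.581 -0.661 -0.475
outer loop
vertex 4.69 1.228 -4.033
vertex 4.772 0.865 -3.628
vertex 3.024 1.809 -2.802
endloop
endfacet
facet normal 0.910 -0.201 -0.363
outer loop
vertex 4.772 0.865 -3.628
vertex 4.916 1.391 -3.558
vertex 4.997 1.027 -3.154
endloop
endfacet
facet normal -0.268 -0.866 0.423
outer loop
vertex 4.772 0.865 -3.628
vertex 4.997 1.027 -3.154
vertex 3.024 1.809 -2.802
endloop
endfacet
facet normal 0.909 -0.202 -0.364
outer loop
vertex 4.997 1.027 -3.154
vertex 4.916 1.391 -3.558
vertex 5.142 1.553 -3.083
endloop
endfacet
facet normal 0.110 -0.163 0.980
outer loop
vertex 4.997 1.027 -3.154
vertex 5.142 1.553 -3.083
vertex 3.024 1.809 -2.802
endloop
endfacet

endsolid


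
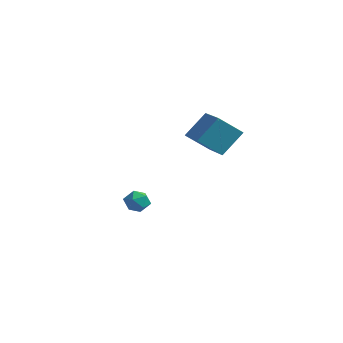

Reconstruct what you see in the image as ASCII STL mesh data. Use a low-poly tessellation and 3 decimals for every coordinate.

solid 
facet normal -0.490 0.471 0.733
outer loop
vertex -3.385 1.775 -3.196
vertex -2.868 1.455 -2.645
vertex -2.699 2.177 -2.996
endloop
endfacet
facet normal -0.528 0.840 0.123
outer loop
vertex -3.385 1.775 -3.196
vertex -2.699 2.177 -2.996
vertex -2.939 2.141 -3.779
endloop
endfacet
facet normal -0.829 0.420 -0.370
outer loop
vertex -3.385 1.775 -3.196
vertex -2.939 2.141 -3.779
vertex -3.257 1.396 -3.912
endloop
endfacet
facet normal -0.976 -0.208 -0.064
outer loop
vertex -3.385 1.775 -3.196
vertex -3.257 1.396 -3.912
vertex -3.213 0.973 -3.211
endloop
endfacet
facet normal -0.767 -0.176 0.617
outer loop
vertex -3.385 1.775 -3.196
vertex -3.213 0.973 -3.211
vertex -2.868 1.455 -2.645
endloop
endfacet
facet normal 0.138 0.987 -0.088
outer loop
vertex -2.939 2.141 -3.779
vertex -2.699 2.177 -2.996
vertex -2.147 2.047 -3.589
endloop
endfacet
facet normal 0.199 0.390 0.899
outer loop
vertex -2.699 2.177 -2.996
vertex -2.868 1.455 -2.645
vertex -2.103 1.624 -2.888
endloop
endfacet
facet normal -0.249 -0.657 0.711
outer loop
vertex -2.868 1.455 -2.645
vertex -3.213 0.973 -3.211
vertex -2.421 0.879 -3.021
endloop
endfacet
facet normal -0.587 -0.709 -0.391
outer loop
vertex -3.213 0.973 -3.211
vertex -3.257 1.396 -3.912
vertex -2.661 0.843 -3.804
endloop
endfacet
facet normal -0.349 0.307 -0.885
outer loop
vertex -3.257 1.396 -3.912
vertex -2.939 2.141 -3.779
vertex -2.492 1.565 -4.155
endloop
endfacet
facet normal 0.976 0.208 0.064
outer loop
vertex -1.975 1.245 -3.604
vertex -2.147 2.047 -3.589
vertex -2.103 1.624 -2.888
endloop
endfacet
facet normal 0.829 -0.420 0.370
outer loop
vertex -1.975 1.245 -3.604
vertex -2.103 1.624 -2.888
vertex -2.421 0.879 -3.021
endloop
endfacet
facet normal 0.528 -0.840 -0.123
outer loop
vertex -1.975 1.245 -3.604
vertex -2.421 0.879 -3.021
vertex -2.661 0.843 -3.804
endloop
endfacet
facet normal 0.490 -0.471 -0.733
outer loop
vertex -1.975 1.245 -3.604
vertex -2.661 0.843 -3.804
vertex -2.492 1.565 -4.155
endloop
endfacet
facet normal 0.767 0.176 -0.617
outer loop
vertex -1.975 1.245 -3.604
vertex -2.492 1.565 -4.155
vertex -2.147 2.047 -3.589
endloop
endfacet
facet normal 0.587 0.709 0.391
outer loop
vertex -2.103 1.624 -2.888
vertex -2.147 2.047 -3.589
vertex -2.699 2.177 -2.996
endloop
endfacet
facet normal 0.349 -0.307 0.885
outer loop
vertex -2.421 0.879 -3.021
vertex -2.103 1.624 -2.888
vertex -2.868 1.455 -2.645
endloop
endfacet
facet normal -0.138 -0.987 0.088
outer loop
vertex -2.661 0.843 -3.804
vertex -2.421 0.879 -3.021
vertex -3.213 0.973 -3.211
endloop
endfacet
facet normal -0.199 -0.390 -0.899
outer loop
vertex -2.492 1.565 -4.155
vertex -2.661 0.843 -3.804
vertex -3.257 1.396 -3.912
endloop
endfacet
facet normal 0.249 0.657 -0.711
outer loop
vertex -2.147 2.047 -3.589
vertex -2.492 1.565 -4.155
vertex -2.939 2.141 -3.779
endloop
endfacet
facet normal -0.479 -0.601 0.640
outer loop
vertex 3.987 0.424 4.587
vertex 2.208 1.49 4.257
vertex 3.568 -0.7 3.218
endloop
endfacet
facet normal 0.847 -0.507 0.157
outer loop
vertex 4.372 0.31 2.143
vertex 3.987 0.424 4.587
vertex 3.568 -0.7 3.218
endloop
endfacet
facet normal -0.479 -0.601 0.640
outer loop
vertex 3.568 -0.7 3.218
vertex 2.208 1.49 4.257
vertex 1.789 0.366 2.887
endloop
endfacet
facet normal -0.230 -0.617 -0.752
outer loop
vertex 1.789 0.366 2.887
vertex 4.372 0.31 2.143
vertex 3.568 -0.7 3.218
endloop
endfacet
facet normal 0.230 0.617 0.752
outer loop
vertex 3.987 0.424 4.587
vertex 3.012 2.5 3.182
vertex 2.208 1.49 4.257
endloop
endfacet
facet normal 0.847 -0.507 0.157
outer loop
vertex 4.791 1.434 3.513
vertex 3.987 0.424 4.587
vertex 4.372 0.31 2.143
endloop
endfacet
facet normal 0.230 0.617 0.752
outer loop
vertex 4.791 1.434 3.513
vertex 3.012 2.5 3.182
vertex 3.987 0.424 4.587
endloop
endfacet
facet normal -0.847 0.507 -0.157
outer loop
vertex 2.208 1.49 4.257
vertex 3.012 2.5 3.182
vertex 1.789 0.366 2.887
endloop
endfacet
facet normal -0.230 -0.617 -0.753
outer loop
vertex 2.593 1.376 1.813
vertex 4.372 0.31 2.143
vertex 1.789 0.366 2.887
endloop
endfacet
facet normal -0.847 0.507 -0.157
outer loop
vertex 1.789 0.366 2.887
vertex 3.012 2.5 3.182
vertex 2.593 1.376 1.813
endloop
endfacet
facet normal 0.479 0.601 -0.640
outer loop
vertex 2.593 1.376 1.813
vertex 4.791 1.434 3.513
vertex 4.372 0.31 2.143
endloop
endfacet
facet normal 0.479 0.601 -0.640
outer loop
vertex 3.012 2.5 3.182
vertex 4.791 1.434 3.513
vertex 2.593 1.376 1.813
endloop
endfacet

endsolid


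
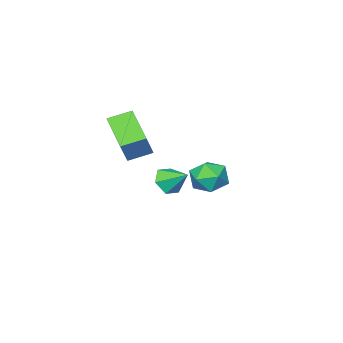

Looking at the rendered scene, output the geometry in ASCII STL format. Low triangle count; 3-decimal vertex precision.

solid 
facet normal 0.175 -0.813 -0.555
outer loop
vertex -2.992 -1.949 -3.074
vertex -3.253 -1.586 -3.688
vertex -2.515 -1.549 -3.51
endloop
endfacet
facet normal 0.584 0.169 0.794
outer loop
vertex -2.992 -1.949 -3.074
vertex -2.515 -1.549 -3.51
vertex -3.467 -0.594 -3.012
endloop
endfacet
facet normal 0.175 -0.813 -0.555
outer loop
vertex -2.515 -1.549 -3.51
vertex -3.253 -1.586 -3.688
vertex -2.776 -1.186 -4.124
endloop
endfacet
facet normal 0.729 0.679 0.091
outer loop
vertex -2.515 -1.549 -3.51
vertex -2.776 -1.186 -4.124
vertex -3.467 -0.594 -3.012
endloop
endfacet
facet normal 0.175 -0.813 -0.555
outer loop
vertex -2.776 -1.186 -4.124
vertex -3.253 -1.586 -3.688
vertex -3.514 -1.223 -4.303
endloop
endfacet
facet normal 0.062 0.896 -0.439
outer loop
vertex -2.776 -1.186 -4.124
vertex -3.514 -1.223 -4.303
vertex -3.467 -0.594 -3.012
endloop
endfacet
facet normal 0.176 -0.813 -0.555
outer loop
vertex -3.514 -1.223 -4.303
vertex -3.253 -1.586 -3.688
vertex -3.991 -1.624 -3.867
endloop
endfacet
facet normal -0.751 0.604 -0.267
outer loop
vertex -3.514 -1.223 -4.303
vertex -3.991 -1.624 -3.867
vertex -3.467 -0.594 -3.012
endloop
endfacet
facet normal 0.176 -0.814 -0.554
outer loop
vertex -3.991 -1.624 -3.867
vertex -3.253 -1.586 -3.688
vertex -3.73 -1.986 -3.252
endloop
endfacet
facet normal -0.895 0.094 0.435
outer loop
vertex -3.991 -1.624 -3.867
vertex -3.73 -1.986 -3.252
vertex -3.467 -0.594 -3.012
endloop
endfacet
facet normal 0.175 -0.813 -0.555
outer loop
vertex -3.73 -1.986 -3.252
vertex -3.253 -1.586 -3.688
vertex -2.992 -1.949 -3.074
endloop
endfacet
facet normal -0.227 -0.124 0.966
outer loop
vertex -3.73 -1.986 -3.252
vertex -2.992 -1.949 -3.074
vertex -3.467 -0.594 -3.012
endloop
endfacet
facet normal -0.472 -0.228 -0.851
outer loop
vertex -2.699 -2.767 -0.636
vertex -2.031 -1.083 -1.457
vertex -1.779 -3.311 -1.001
endloop
endfacet
facet normal -0.336 -0.846 0.413
outer loop
vertex -1.169 -3.017 0.097
vertex -2.699 -2.767 -0.636
vertex -1.779 -3.311 -1.001
endloop
endfacet
facet normal -0.473 -0.228 -0.851
outer loop
vertex -1.779 -3.311 -1.001
vertex -2.031 -1.083 -1.457
vertex -1.11 -1.626 -1.823
endloop
endfacet
facet normal 0.815 -0.481 -0.324
outer loop
vertex -1.11 -1.626 -1.823
vertex -1.169 -3.017 0.097
vertex -1.779 -3.311 -1.001
endloop
endfacet
facet normal -0.815 0.481 0.324
outer loop
vertex -2.699 -2.767 -0.636
vertex -1.421 -0.789 -0.359
vertex -2.031 -1.083 -1.457
endloop
endfacet
facet normal -0.336 -0.847 0.412
outer loop
vertex -2.09 -2.474 0.463
vertex -2.699 -2.767 -0.636
vertex -1.169 -3.017 0.097
endloop
endfacet
facet normal -0.815 0.481 0.323
outer loop
vertex -2.09 -2.474 0.463
vertex -1.421 -0.789 -0.359
vertex -2.699 -2.767 -0.636
endloop
endfacet
facet normal 0.335 0.847 -0.413
outer loop
vertex -2.031 -1.083 -1.457
vertex -1.421 -0.789 -0.359
vertex -1.11 -1.626 -1.823
endloop
endfacet
facet normal 0.815 -0.481 -0.323
outer loop
vertex -0.501 -1.333 -0.724
vertex -1.169 -3.017 0.097
vertex -1.11 -1.626 -1.823
endloop
endfacet
facet normal 0.337 0.846 -0.412
outer loop
vertex -1.11 -1.626 -1.823
vertex -1.421 -0.789 -0.359
vertex -0.501 -1.333 -0.724
endloop
endfacet
facet normal 0.473 0.228 0.851
outer loop
vertex -0.501 -1.333 -0.724
vertex -2.09 -2.474 0.463
vertex -1.169 -3.017 0.097
endloop
endfacet
facet normal 0.472 0.228 0.851
outer loop
vertex -1.421 -0.789 -0.359
vertex -2.09 -2.474 0.463
vertex -0.501 -1.333 -0.724
endloop
endfacet
facet normal 0.072 0.979 -0.193
outer loop
vertex -1.251 3.277 -1.806
vertex -2.096 3.385 -1.574
vertex -1.459 3.458 -0.967
endloop
endfacet
facet normal 0.700 0.714 0.020
outer loop
vertex -1.251 3.277 -1.806
vertex -1.459 3.458 -0.967
vertex -0.839 2.855 -1.148
endloop
endfacet
facet normal 0.882 0.191 -0.430
outer loop
vertex -1.251 3.277 -1.806
vertex -0.839 2.855 -1.148
vertex -1.093 2.41 -1.867
endloop
endfacet
facet normal 0.367 0.132 -0.921
outer loop
vertex -1.251 3.277 -1.806
vertex -1.093 2.41 -1.867
vertex -1.87 2.737 -2.13
endloop
endfacet
facet normal -0.134 0.618 -0.775
outer loop
vertex -1.251 3.277 -1.806
vertex -1.87 2.737 -2.13
vertex -2.096 3.385 -1.574
endloop
endfacet
facet normal 0.610 0.427 0.667
outer loop
vertex -0.839 2.855 -1.148
vertex -1.459 3.458 -0.967
vertex -1.43 2.703 -0.51
endloop
endfacet
facet normal -0.406 0.855 0.323
outer loop
vertex -1.459 3.458 -0.967
vertex -2.096 3.385 -1.574
vertex -2.207 3.03 -0.773
endloop
endfacet
facet normal -0.737 0.273 -0.618
outer loop
vertex -2.096 3.385 -1.574
vertex -1.87 2.737 -2.13
vertex -2.461 2.585 -1.492
endloop
endfacet
facet normal 0.073 -0.514 -0.854
outer loop
vertex -1.87 2.737 -2.13
vertex -1.093 2.41 -1.867
vertex -1.841 1.982 -1.673
endloop
endfacet
facet normal 0.906 -0.419 -0.060
outer loop
vertex -1.093 2.41 -1.867
vertex -0.839 2.855 -1.148
vertex -1.204 2.055 -1.066
endloop
endfacet
facet normal -0.367 -0.132 0.921
outer loop
vertex -2.049 2.163 -0.834
vertex -1.43 2.703 -0.51
vertex -2.207 3.03 -0.773
endloop
endfacet
facet normal -0.882 -0.191 0.430
outer loop
vertex -2.049 2.163 -0.834
vertex -2.207 3.03 -0.773
vertex -2.461 2.585 -1.492
endloop
endfacet
facet normal -0.700 -0.714 -0.020
outer loop
vertex -2.049 2.163 -0.834
vertex -2.461 2.585 -1.492
vertex -1.841 1.982 -1.673
endloop
endfacet
facet normal -0.072 -0.979 0.193
outer loop
vertex -2.049 2.163 -0.834
vertex -1.841 1.982 -1.673
vertex -1.204 2.055 -1.066
endloop
endfacet
facet normal 0.134 -0.618 0.775
outer loop
vertex -2.049 2.163 -0.834
vertex -1.204 2.055 -1.066
vertex -1.43 2.703 -0.51
endloop
endfacet
facet normal -0.073 0.514 0.854
outer loop
vertex -2.207 3.03 -0.773
vertex -1.43 2.703 -0.51
vertex -1.459 3.458 -0.967
endloop
endfacet
facet normal -0.906 0.419 0.060
outer loop
vertex -2.461 2.585 -1.492
vertex -2.207 3.03 -0.773
vertex -2.096 3.385 -1.574
endloop
endfacet
facet normal -0.610 -0.427 -0.667
outer loop
vertex -1.841 1.982 -1.673
vertex -2.461 2.585 -1.492
vertex -1.87 2.737 -2.13
endloop
endfacet
facet normal 0.406 -0.855 -0.323
outer loop
vertex -1.204 2.055 -1.066
vertex -1.841 1.982 -1.673
vertex -1.093 2.41 -1.867
endloop
endfacet
facet normal 0.737 -0.273 0.618
outer loop
vertex -1.43 2.703 -0.51
vertex -1.204 2.055 -1.066
vertex -0.839 2.855 -1.148
endloop
endfacet

endsolid


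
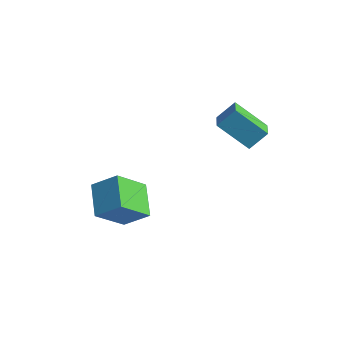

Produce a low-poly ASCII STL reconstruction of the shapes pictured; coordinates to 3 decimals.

solid 
facet normal -0.680 -0.404 -0.612
outer loop
vertex -0.414 -3.249 -0.303
vertex -1.566 -2.141 0.245
vertex 0.127 -1.973 -1.745
endloop
endfacet
facet normal 0.682 -0.656 -0.324
outer loop
vertex 1.126 -1.379 -0.845
vertex -0.414 -3.249 -0.303
vertex 0.127 -1.973 -1.745
endloop
endfacet
facet normal -0.680 -0.404 -0.612
outer loop
vertex 0.127 -1.973 -1.745
vertex -1.566 -2.141 0.245
vertex -1.025 -0.865 -1.197
endloop
endfacet
facet normal 0.270 0.638 -0.721
outer loop
vertex -1.025 -0.865 -1.197
vertex 1.126 -1.379 -0.845
vertex 0.127 -1.973 -1.745
endloop
endfacet
facet normal -0.270 -0.638 0.721
outer loop
vertex -0.414 -3.249 -0.303
vertex -0.567 -1.547 1.145
vertex -1.566 -2.141 0.245
endloop
endfacet
facet normal 0.682 -0.656 -0.324
outer loop
vertex 0.585 -2.655 0.597
vertex -0.414 -3.249 -0.303
vertex 1.126 -1.379 -0.845
endloop
endfacet
facet normal -0.270 -0.638 0.721
outer loop
vertex 0.585 -2.655 0.597
vertex -0.567 -1.547 1.145
vertex -0.414 -3.249 -0.303
endloop
endfacet
facet normal -0.682 0.656 0.324
outer loop
vertex -1.566 -2.141 0.245
vertex -0.567 -1.547 1.145
vertex -1.025 -0.865 -1.197
endloop
endfacet
facet normal 0.270 0.638 -0.721
outer loop
vertex -0.026 -0.271 -0.297
vertex 1.126 -1.379 -0.845
vertex -1.025 -0.865 -1.197
endloop
endfacet
facet normal -0.682 0.656 0.324
outer loop
vertex -1.025 -0.865 -1.197
vertex -0.567 -1.547 1.145
vertex -0.026 -0.271 -0.297
endloop
endfacet
facet normal 0.680 0.404 0.612
outer loop
vertex -0.026 -0.271 -0.297
vertex 0.585 -2.655 0.597
vertex 1.126 -1.379 -0.845
endloop
endfacet
facet normal 0.680 0.404 0.612
outer loop
vertex -0.567 -1.547 1.145
vertex 0.585 -2.655 0.597
vertex -0.026 -0.271 -0.297
endloop
endfacet
facet normal -0.379 -0.614 -0.693
outer loop
vertex 2.009 2.114 3.53
vertex 1.478 2.787 3.224
vertex 3.396 2.648 2.299
endloop
endfacet
facet normal 0.584 -0.739 0.337
outer loop
vertex 3.842 3.373 3.116
vertex 2.009 2.114 3.53
vertex 3.396 2.648 2.299
endloop
endfacet
facet normal -0.379 -0.614 -0.693
outer loop
vertex 3.396 2.648 2.299
vertex 1.478 2.787 3.224
vertex 2.865 3.321 1.993
endloop
endfacet
facet normal 0.719 0.277 -0.638
outer loop
vertex 2.865 3.321 1.993
vertex 3.842 3.373 3.116
vertex 3.396 2.648 2.299
endloop
endfacet
facet normal -0.719 -0.277 0.638
outer loop
vertex 2.009 2.114 3.53
vertex 1.924 3.512 4.041
vertex 1.478 2.787 3.224
endloop
endfacet
facet normal 0.584 -0.739 0.337
outer loop
vertex 2.455 2.839 4.347
vertex 2.009 2.114 3.53
vertex 3.842 3.373 3.116
endloop
endfacet
facet normal -0.719 -0.277 0.638
outer loop
vertex 2.455 2.839 4.347
vertex 1.924 3.512 4.041
vertex 2.009 2.114 3.53
endloop
endfacet
facet normal -0.584 0.739 -0.337
outer loop
vertex 1.478 2.787 3.224
vertex 1.924 3.512 4.041
vertex 2.865 3.321 1.993
endloop
endfacet
facet normal 0.719 0.277 -0.638
outer loop
vertex 3.311 4.046 2.81
vertex 3.842 3.373 3.116
vertex 2.865 3.321 1.993
endloop
endfacet
facet normal -0.584 0.739 -0.337
outer loop
vertex 2.865 3.321 1.993
vertex 1.924 3.512 4.041
vertex 3.311 4.046 2.81
endloop
endfacet
facet normal 0.379 0.614 0.693
outer loop
vertex 3.311 4.046 2.81
vertex 2.455 2.839 4.347
vertex 3.842 3.373 3.116
endloop
endfacet
facet normal 0.379 0.614 0.693
outer loop
vertex 1.924 3.512 4.041
vertex 2.455 2.839 4.347
vertex 3.311 4.046 2.81
endloop
endfacet

endsolid


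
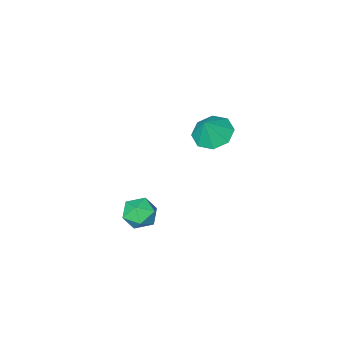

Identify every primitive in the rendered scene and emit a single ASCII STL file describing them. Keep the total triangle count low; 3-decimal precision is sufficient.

solid 
facet normal -0.220 0.312 0.924
outer loop
vertex 1.427 1.641 -0.931
vertex 1.368 0.892 -0.692
vertex 2.062 1.265 -0.653
endloop
endfacet
facet normal 0.204 0.781 0.591
outer loop
vertex 1.427 1.641 -0.931
vertex 2.062 1.265 -0.653
vertex 2.125 1.729 -1.288
endloop
endfacet
facet normal -0.127 0.992 -0.004
outer loop
vertex 1.427 1.641 -0.931
vertex 2.125 1.729 -1.288
vertex 1.47 1.643 -1.719
endloop
endfacet
facet normal -0.755 0.654 -0.040
outer loop
vertex 1.427 1.641 -0.931
vertex 1.47 1.643 -1.719
vertex 1.003 1.126 -1.351
endloop
endfacet
facet normal -0.813 0.234 0.533
outer loop
vertex 1.427 1.641 -0.931
vertex 1.003 1.126 -1.351
vertex 1.368 0.892 -0.692
endloop
endfacet
facet normal 0.803 0.441 0.402
outer loop
vertex 2.125 1.729 -1.288
vertex 2.062 1.265 -0.653
vertex 2.497 1.034 -1.269
endloop
endfacet
facet normal 0.118 -0.317 0.941
outer loop
vertex 2.062 1.265 -0.653
vertex 1.368 0.892 -0.692
vertex 2.03 0.517 -0.901
endloop
endfacet
facet normal -0.842 -0.442 0.309
outer loop
vertex 1.368 0.892 -0.692
vertex 1.003 1.126 -1.351
vertex 1.375 0.431 -1.332
endloop
endfacet
facet normal -0.749 0.237 -0.618
outer loop
vertex 1.003 1.126 -1.351
vertex 1.47 1.643 -1.719
vertex 1.438 0.895 -1.967
endloop
endfacet
facet normal 0.267 0.783 -0.561
outer loop
vertex 1.47 1.643 -1.719
vertex 2.125 1.729 -1.288
vertex 2.132 1.268 -1.928
endloop
endfacet
facet normal 0.755 -0.654 0.040
outer loop
vertex 2.073 0.519 -1.689
vertex 2.497 1.034 -1.269
vertex 2.03 0.517 -0.901
endloop
endfacet
facet normal 0.127 -0.992 0.004
outer loop
vertex 2.073 0.519 -1.689
vertex 2.03 0.517 -0.901
vertex 1.375 0.431 -1.332
endloop
endfacet
facet normal -0.204 -0.781 -0.591
outer loop
vertex 2.073 0.519 -1.689
vertex 1.375 0.431 -1.332
vertex 1.438 0.895 -1.967
endloop
endfacet
facet normal 0.220 -0.312 -0.924
outer loop
vertex 2.073 0.519 -1.689
vertex 1.438 0.895 -1.967
vertex 2.132 1.268 -1.928
endloop
endfacet
facet normal 0.813 -0.234 -0.533
outer loop
vertex 2.073 0.519 -1.689
vertex 2.132 1.268 -1.928
vertex 2.497 1.034 -1.269
endloop
endfacet
facet normal 0.749 -0.237 0.618
outer loop
vertex 2.03 0.517 -0.901
vertex 2.497 1.034 -1.269
vertex 2.062 1.265 -0.653
endloop
endfacet
facet normal -0.267 -0.783 0.561
outer loop
vertex 1.375 0.431 -1.332
vertex 2.03 0.517 -0.901
vertex 1.368 0.892 -0.692
endloop
endfacet
facet normal -0.803 -0.441 -0.402
outer loop
vertex 1.438 0.895 -1.967
vertex 1.375 0.431 -1.332
vertex 1.003 1.126 -1.351
endloop
endfacet
facet normal -0.118 0.317 -0.941
outer loop
vertex 2.132 1.268 -1.928
vertex 1.438 0.895 -1.967
vertex 1.47 1.643 -1.719
endloop
endfacet
facet normal 0.842 0.442 -0.309
outer loop
vertex 2.497 1.034 -1.269
vertex 2.132 1.268 -1.928
vertex 2.125 1.729 -1.288
endloop
endfacet
facet normal -0.468 -0.151 -0.871
outer loop
vertex -2.883 -0.74 -0.866
vertex -3.338 -1.45 -0.498
vertex -3.493 -0.546 -0.572
endloop
endfacet
facet normal 0.416 0.860 0.295
outer loop
vertex -2.883 -0.74 -0.866
vertex -3.493 -0.546 -0.572
vertex -2.782 -1.27 0.538
endloop
endfacet
facet normal -0.467 -0.151 -0.871
outer loop
vertex -3.493 -0.546 -0.572
vertex -3.338 -1.45 -0.498
vertex -4.012 -0.882 -0.235
endloop
endfacet
facet normal -0.125 0.792 0.597
outer loop
vertex -3.493 -0.546 -0.572
vertex -4.012 -0.882 -0.235
vertex -2.782 -1.27 0.538
endloop
endfacet
facet normal -0.468 -0.152 -0.871
outer loop
vertex -4.012 -0.882 -0.235
vertex -3.338 -1.45 -0.498
vertex -4.136 -1.551 -0.052
endloop
endfacet
facet normal -0.433 0.312 0.846
outer loop
vertex -4.012 -0.882 -0.235
vertex -4.136 -1.551 -0.052
vertex -2.782 -1.27 0.538
endloop
endfacet
facet normal -0.468 -0.150 -0.871
outer loop
vertex -4.136 -1.551 -0.052
vertex -3.338 -1.45 -0.498
vertex -3.793 -2.16 -0.131
endloop
endfacet
facet normal -0.328 -0.301 0.896
outer loop
vertex -4.136 -1.551 -0.052
vertex -3.793 -2.16 -0.131
vertex -2.782 -1.27 0.538
endloop
endfacet
facet normal -0.467 -0.151 -0.871
outer loop
vertex -3.793 -2.16 -0.131
vertex -3.338 -1.45 -0.498
vertex -3.183 -2.354 -0.424
endloop
endfacet
facet normal 0.127 -0.684 0.718
outer loop
vertex -3.793 -2.16 -0.131
vertex -3.183 -2.354 -0.424
vertex -2.782 -1.27 0.538
endloop
endfacet
facet normal -0.467 -0.151 -0.871
outer loop
vertex -3.183 -2.354 -0.424
vertex -3.338 -1.45 -0.498
vertex -2.664 -2.018 -0.761
endloop
endfacet
facet normal 0.669 -0.616 0.416
outer loop
vertex -3.183 -2.354 -0.424
vertex -2.664 -2.018 -0.761
vertex -2.782 -1.27 0.538
endloop
endfacet
facet normal -0.468 -0.152 -0.871
outer loop
vertex -2.664 -2.018 -0.761
vertex -3.338 -1.45 -0.498
vertex -2.54 -1.35 -0.944
endloop
endfacet
facet normal 0.977 -0.136 0.167
outer loop
vertex -2.664 -2.018 -0.761
vertex -2.54 -1.35 -0.944
vertex -2.782 -1.27 0.538
endloop
endfacet
facet normal -0.468 -0.152 -0.871
outer loop
vertex -2.54 -1.35 -0.944
vertex -3.338 -1.45 -0.498
vertex -2.883 -0.74 -0.866
endloop
endfacet
facet normal 0.872 0.475 0.117
outer loop
vertex -2.54 -1.35 -0.944
vertex -2.883 -0.74 -0.866
vertex -2.782 -1.27 0.538
endloop
endfacet

endsolid


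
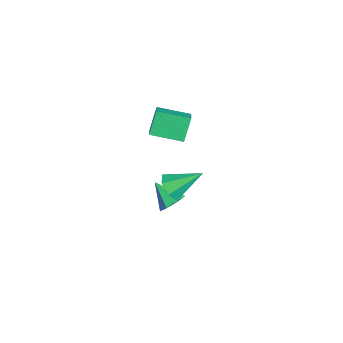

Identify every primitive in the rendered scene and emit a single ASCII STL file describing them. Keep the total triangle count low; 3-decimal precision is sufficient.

solid 
facet normal 0.523 0.575 -0.630
outer loop
vertex -1.411 -3.277 -3.705
vertex -1.802 -2.632 -3.441
vertex -1.121 -2.95 -3.166
endloop
endfacet
facet normal 0.455 -0.849 0.270
outer loop
vertex -1.411 -3.277 -3.705
vertex -1.121 -2.95 -3.166
vertex -2.618 -3.528 -2.459
endloop
endfacet
facet normal 0.523 0.576 -0.629
outer loop
vertex -1.121 -2.95 -3.166
vertex -1.802 -2.632 -3.441
vertex -1.345 -2.383 -2.833
endloop
endfacet
facet normal 0.497 -0.285 0.820
outer loop
vertex -1.121 -2.95 -3.166
vertex -1.345 -2.383 -2.833
vertex -2.618 -3.528 -2.459
endloop
endfacet
facet normal 0.524 0.575 -0.629
outer loop
vertex -1.345 -2.383 -2.833
vertex -1.802 -2.632 -3.441
vertex -1.912 -2.003 -2.958
endloop
endfacet
facet normal -0.001 0.311 0.950
outer loop
vertex -1.345 -2.383 -2.833
vertex -1.912 -2.003 -2.958
vertex -2.618 -3.528 -2.459
endloop
endfacet
facet normal 0.523 0.575 -0.629
outer loop
vertex -1.912 -2.003 -2.958
vertex -1.802 -2.632 -3.441
vertex -2.397 -2.097 -3.447
endloop
endfacet
facet normal -0.664 0.492 0.564
outer loop
vertex -1.912 -2.003 -2.958
vertex -2.397 -2.097 -3.447
vertex -2.618 -3.528 -2.459
endloop
endfacet
facet normal 0.524 0.575 -0.628
outer loop
vertex -2.397 -2.097 -3.447
vertex -1.802 -2.632 -3.441
vertex -2.433 -2.593 -3.931
endloop
endfacet
facet normal -0.992 0.120 -0.049
outer loop
vertex -2.397 -2.097 -3.447
vertex -2.433 -2.593 -3.931
vertex -2.618 -3.528 -2.459
endloop
endfacet
facet normal 0.524 0.575 -0.629
outer loop
vertex -2.433 -2.593 -3.931
vertex -1.802 -2.632 -3.441
vertex -1.994 -3.119 -4.046
endloop
endfacet
facet normal -0.738 -0.523 -0.425
outer loop
vertex -2.433 -2.593 -3.931
vertex -1.994 -3.119 -4.046
vertex -2.618 -3.528 -2.459
endloop
endfacet
facet normal 0.524 0.575 -0.629
outer loop
vertex -1.994 -3.119 -4.046
vertex -1.802 -2.632 -3.441
vertex -1.411 -3.277 -3.705
endloop
endfacet
facet normal -0.093 -0.955 -0.283
outer loop
vertex -1.994 -3.119 -4.046
vertex -1.411 -3.277 -3.705
vertex -2.618 -3.528 -2.459
endloop
endfacet
facet normal -0.437 0.251 0.864
outer loop
vertex -1.599 -3.422 4.301
vertex -1.373 -1.728 3.924
vertex -2.427 -3.406 3.877
endloop
endfacet
facet normal -0.129 -0.968 0.215
outer loop
vertex -1.787 -3.772 2.616
vertex -1.599 -3.422 4.301
vertex -2.427 -3.406 3.877
endloop
endfacet
facet normal -0.438 0.251 0.863
outer loop
vertex -2.427 -3.406 3.877
vertex -1.373 -1.728 3.924
vertex -2.2 -1.712 3.5
endloop
endfacet
facet normal -0.890 0.018 -0.457
outer loop
vertex -2.2 -1.712 3.5
vertex -1.787 -3.772 2.616
vertex -2.427 -3.406 3.877
endloop
endfacet
facet normal 0.890 -0.017 0.456
outer loop
vertex -1.599 -3.422 4.301
vertex -0.733 -2.094 2.663
vertex -1.373 -1.728 3.924
endloop
endfacet
facet normal -0.129 -0.968 0.215
outer loop
vertex -0.96 -3.788 3.04
vertex -1.599 -3.422 4.301
vertex -1.787 -3.772 2.616
endloop
endfacet
facet normal 0.890 -0.018 0.456
outer loop
vertex -0.96 -3.788 3.04
vertex -0.733 -2.094 2.663
vertex -1.599 -3.422 4.301
endloop
endfacet
facet normal 0.129 0.968 -0.215
outer loop
vertex -1.373 -1.728 3.924
vertex -0.733 -2.094 2.663
vertex -2.2 -1.712 3.5
endloop
endfacet
facet normal -0.890 0.017 -0.456
outer loop
vertex -1.561 -2.078 2.239
vertex -1.787 -3.772 2.616
vertex -2.2 -1.712 3.5
endloop
endfacet
facet normal 0.129 0.968 -0.216
outer loop
vertex -2.2 -1.712 3.5
vertex -0.733 -2.094 2.663
vertex -1.561 -2.078 2.239
endloop
endfacet
facet normal 0.438 -0.251 -0.863
outer loop
vertex -1.561 -2.078 2.239
vertex -0.96 -3.788 3.04
vertex -1.787 -3.772 2.616
endloop
endfacet
facet normal 0.437 -0.251 -0.864
outer loop
vertex -0.733 -2.094 2.663
vertex -0.96 -3.788 3.04
vertex -1.561 -2.078 2.239
endloop
endfacet
facet normal -0.001 -0.818 -0.576
outer loop
vertex -0.409 -3.192 -0.358
vertex -0.741 -2.729 -1.015
vertex 0.095 -2.869 -0.818
endloop
endfacet
facet normal 0.690 -0.049 0.722
outer loop
vertex -0.409 -3.192 -0.358
vertex 0.095 -2.869 -0.818
vertex -0.739 -1.151 0.095
endloop
endfacet
facet normal -0.001 -0.817 -0.576
outer loop
vertex 0.095 -2.869 -0.818
vertex -0.741 -2.729 -1.015
vertex -0.03 -2.44 -1.426
endloop
endfacet
facet normal 0.914 0.395 0.091
outer loop
vertex 0.095 -2.869 -0.818
vertex -0.03 -2.44 -1.426
vertex -0.739 -1.151 0.095
endloop
endfacet
facet normal -0.000 -0.818 -0.575
outer loop
vertex -0.03 -2.44 -1.426
vertex -0.741 -2.729 -1.015
vertex -0.69 -2.229 -1.726
endloop
endfacet
facet normal 0.450 0.774 -0.446
outer loop
vertex -0.03 -2.44 -1.426
vertex -0.69 -2.229 -1.726
vertex -0.739 -1.151 0.095
endloop
endfacet
facet normal 0.000 -0.818 -0.575
outer loop
vertex -0.69 -2.229 -1.726
vertex -0.741 -2.729 -1.015
vertex -1.388 -2.395 -1.49
endloop
endfacet
facet normal -0.354 0.801 -0.483
outer loop
vertex -0.69 -2.229 -1.726
vertex -1.388 -2.395 -1.49
vertex -0.739 -1.151 0.095
endloop
endfacet
facet normal 0.000 -0.818 -0.575
outer loop
vertex -1.388 -2.395 -1.49
vertex -0.741 -2.729 -1.015
vertex -1.598 -2.812 -0.897
endloop
endfacet
facet normal -0.890 0.457 0.006
outer loop
vertex -1.388 -2.395 -1.49
vertex -1.598 -2.812 -0.897
vertex -0.739 -1.151 0.095
endloop
endfacet
facet normal -0.000 -0.818 -0.576
outer loop
vertex -1.598 -2.812 -0.897
vertex -0.741 -2.729 -1.015
vertex -1.162 -3.167 -0.393
endloop
endfacet
facet normal -0.756 0.000 0.654
outer loop
vertex -1.598 -2.812 -0.897
vertex -1.162 -3.167 -0.393
vertex -0.739 -1.151 0.095
endloop
endfacet
facet normal -0.000 -0.818 -0.576
outer loop
vertex -1.162 -3.167 -0.393
vertex -0.741 -2.729 -1.015
vertex -0.409 -3.192 -0.358
endloop
endfacet
facet normal -0.053 -0.224 0.973
outer loop
vertex -1.162 -3.167 -0.393
vertex -0.409 -3.192 -0.358
vertex -0.739 -1.151 0.095
endloop
endfacet

endsolid


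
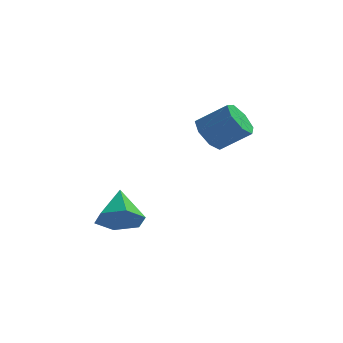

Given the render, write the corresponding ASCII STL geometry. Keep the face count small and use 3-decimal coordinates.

solid 
facet normal 0.102 -0.792 -0.601
outer loop
vertex -1.06 -4.496 -0.499
vertex -1.391 -3.934 -1.296
vertex -0.386 -3.972 -1.075
endloop
endfacet
facet normal 0.621 0.060 0.781
outer loop
vertex -1.06 -4.496 -0.499
vertex -0.386 -3.972 -1.075
vertex -1.569 -2.546 -0.244
endloop
endfacet
facet normal 0.102 -0.793 -0.601
outer loop
vertex -0.386 -3.972 -1.075
vertex -1.391 -3.934 -1.296
vertex -0.717 -3.41 -1.873
endloop
endfacet
facet normal 0.793 0.602 0.095
outer loop
vertex -0.386 -3.972 -1.075
vertex -0.717 -3.41 -1.873
vertex -1.569 -2.546 -0.244
endloop
endfacet
facet normal 0.102 -0.793 -0.601
outer loop
vertex -0.717 -3.41 -1.873
vertex -1.391 -3.934 -1.296
vertex -1.723 -3.372 -2.093
endloop
endfacet
facet normal 0.124 0.902 -0.413
outer loop
vertex -0.717 -3.41 -1.873
vertex -1.723 -3.372 -2.093
vertex -1.569 -2.546 -0.244
endloop
endfacet
facet normal 0.101 -0.793 -0.601
outer loop
vertex -1.723 -3.372 -2.093
vertex -1.391 -3.934 -1.296
vertex -2.397 -3.895 -1.516
endloop
endfacet
facet normal -0.714 0.660 -0.235
outer loop
vertex -1.723 -3.372 -2.093
vertex -2.397 -3.895 -1.516
vertex -1.569 -2.546 -0.244
endloop
endfacet
facet normal 0.101 -0.793 -0.601
outer loop
vertex -2.397 -3.895 -1.516
vertex -1.391 -3.934 -1.296
vertex -2.066 -4.457 -0.719
endloop
endfacet
facet normal -0.885 0.118 0.451
outer loop
vertex -2.397 -3.895 -1.516
vertex -2.066 -4.457 -0.719
vertex -1.569 -2.546 -0.244
endloop
endfacet
facet normal 0.101 -0.793 -0.601
outer loop
vertex -2.066 -4.457 -0.719
vertex -1.391 -3.934 -1.296
vertex -1.06 -4.496 -0.499
endloop
endfacet
facet normal -0.217 -0.182 0.959
outer loop
vertex -2.066 -4.457 -0.719
vertex -1.06 -4.496 -0.499
vertex -1.569 -2.546 -0.244
endloop
endfacet
facet normal -0.805 0.032 -0.592
outer loop
vertex 2.068 0.906 0.747
vertex 1.569 1.266 1.445
vertex 2.064 1.712 0.796
endloop
endfacet
facet normal 0.592 0.052 -0.804
outer loop
vertex 2.068 0.906 0.747
vertex 2.064 1.712 0.796
vertex 3.389 0.855 1.717
endloop
endfacet
facet normal 0.592 0.052 -0.804
outer loop
vertex 3.389 0.855 1.717
vertex 2.064 1.712 0.796
vertex 3.385 1.66 1.766
endloop
endfacet
facet normal 0.806 -0.032 0.591
outer loop
vertex 3.389 0.855 1.717
vertex 3.385 1.66 1.766
vertex 2.891 1.214 2.415
endloop
endfacet
facet normal -0.805 0.031 -0.592
outer loop
vertex 2.064 1.712 0.796
vertex 1.569 1.266 1.445
vertex 1.687 2.182 1.333
endloop
endfacet
facet normal 0.366 0.812 -0.454
outer loop
vertex 2.064 1.712 0.796
vertex 1.687 2.182 1.333
vertex 3.385 1.66 1.766
endloop
endfacet
facet normal 0.366 0.812 -0.455
outer loop
vertex 3.385 1.66 1.766
vertex 1.687 2.182 1.333
vertex 3.009 2.13 2.303
endloop
endfacet
facet normal 0.806 -0.031 0.592
outer loop
vertex 3.385 1.66 1.766
vertex 3.009 2.13 2.303
vertex 2.891 1.214 2.415
endloop
endfacet
facet normal -0.806 0.032 -0.591
outer loop
vertex 1.687 2.182 1.333
vertex 1.569 1.266 1.445
vertex 1.222 1.962 1.955
endloop
endfacet
facet normal -0.137 0.962 0.238
outer loop
vertex 1.687 2.182 1.333
vertex 1.222 1.962 1.955
vertex 3.009 2.13 2.303
endloop
endfacet
facet normal -0.137 0.962 0.238
outer loop
vertex 3.009 2.13 2.303
vertex 1.222 1.962 1.955
vertex 2.544 1.91 2.925
endloop
endfacet
facet normal 0.806 -0.032 0.591
outer loop
vertex 3.009 2.13 2.303
vertex 2.544 1.91 2.925
vertex 2.891 1.214 2.415
endloop
endfacet
facet normal -0.806 0.032 -0.591
outer loop
vertex 1.222 1.962 1.955
vertex 1.569 1.266 1.445
vertex 1.018 1.218 2.193
endloop
endfacet
facet normal -0.536 0.387 0.751
outer loop
vertex 1.222 1.962 1.955
vertex 1.018 1.218 2.193
vertex 2.544 1.91 2.925
endloop
endfacet
facet normal -0.536 0.387 0.751
outer loop
vertex 2.544 1.91 2.925
vertex 1.018 1.218 2.193
vertex 2.34 1.166 3.163
endloop
endfacet
facet normal 0.806 -0.032 0.591
outer loop
vertex 2.544 1.91 2.925
vertex 2.34 1.166 3.163
vertex 2.891 1.214 2.415
endloop
endfacet
facet normal -0.806 0.031 -0.592
outer loop
vertex 1.018 1.218 2.193
vertex 1.569 1.266 1.445
vertex 1.23 0.51 1.867
endloop
endfacet
facet normal -0.531 -0.480 0.698
outer loop
vertex 1.018 1.218 2.193
vertex 1.23 0.51 1.867
vertex 2.34 1.166 3.163
endloop
endfacet
facet normal -0.531 -0.480 0.698
outer loop
vertex 2.34 1.166 3.163
vertex 1.23 0.51 1.867
vertex 2.551 0.458 2.837
endloop
endfacet
facet normal 0.806 -0.032 0.591
outer loop
vertex 2.34 1.166 3.163
vertex 2.551 0.458 2.837
vertex 2.891 1.214 2.415
endloop
endfacet
facet normal -0.806 0.032 -0.591
outer loop
vertex 1.23 0.51 1.867
vertex 1.569 1.266 1.445
vertex 1.696 0.372 1.224
endloop
endfacet
facet normal -0.127 -0.985 0.120
outer loop
vertex 1.23 0.51 1.867
vertex 1.696 0.372 1.224
vertex 2.551 0.458 2.837
endloop
endfacet
facet normal -0.126 -0.985 0.120
outer loop
vertex 2.551 0.458 2.837
vertex 1.696 0.372 1.224
vertex 3.018 0.32 2.194
endloop
endfacet
facet normal 0.805 -0.032 0.592
outer loop
vertex 2.551 0.458 2.837
vertex 3.018 0.32 2.194
vertex 2.891 1.214 2.415
endloop
endfacet
facet normal -0.805 0.032 -0.592
outer loop
vertex 1.696 0.372 1.224
vertex 1.569 1.266 1.445
vertex 2.068 0.906 0.747
endloop
endfacet
facet normal 0.373 -0.749 -0.548
outer loop
vertex 1.696 0.372 1.224
vertex 2.068 0.906 0.747
vertex 3.018 0.32 2.194
endloop
endfacet
facet normal 0.374 -0.748 -0.548
outer loop
vertex 3.018 0.32 2.194
vertex 2.068 0.906 0.747
vertex 3.389 0.855 1.717
endloop
endfacet
facet normal 0.806 -0.032 0.591
outer loop
vertex 3.018 0.32 2.194
vertex 3.389 0.855 1.717
vertex 2.891 1.214 2.415
endloop
endfacet

endsolid
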